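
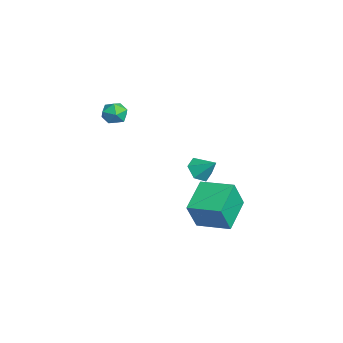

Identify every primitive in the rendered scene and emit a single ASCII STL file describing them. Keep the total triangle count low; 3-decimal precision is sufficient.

solid 
facet normal -0.508 -0.566 -0.649
outer loop
vertex 0.751 2.377 -1.605
vertex 0.287 2.153 -1.046
vertex 0.119 2.771 -1.454
endloop
endfacet
facet normal 0.442 0.835 -0.329
outer loop
vertex 0.751 2.377 -1.605
vertex 0.119 2.771 -1.454
vertex 0.893 2.827 -0.274
endloop
endfacet
facet normal -0.510 -0.566 -0.648
outer loop
vertex 0.119 2.771 -1.454
vertex 0.287 2.153 -1.046
vertex -0.344 2.548 -0.895
endloop
endfacet
facet normal -0.285 0.948 0.142
outer loop
vertex 0.119 2.771 -1.454
vertex -0.344 2.548 -0.895
vertex 0.893 2.827 -0.274
endloop
endfacet
facet normal -0.510 -0.566 -0.648
outer loop
vertex -0.344 2.548 -0.895
vertex 0.287 2.153 -1.046
vertex -0.176 1.929 -0.486
endloop
endfacet
facet normal -0.482 0.388 0.786
outer loop
vertex -0.344 2.548 -0.895
vertex -0.176 1.929 -0.486
vertex 0.893 2.827 -0.274
endloop
endfacet
facet normal -0.509 -0.567 -0.648
outer loop
vertex -0.176 1.929 -0.486
vertex 0.287 2.153 -1.046
vertex 0.456 1.534 -0.637
endloop
endfacet
facet normal 0.050 -0.286 0.957
outer loop
vertex -0.176 1.929 -0.486
vertex 0.456 1.534 -0.637
vertex 0.893 2.827 -0.274
endloop
endfacet
facet normal -0.509 -0.567 -0.648
outer loop
vertex 0.456 1.534 -0.637
vertex 0.287 2.153 -1.046
vertex 0.919 1.758 -1.197
endloop
endfacet
facet normal 0.779 -0.399 0.484
outer loop
vertex 0.456 1.534 -0.637
vertex 0.919 1.758 -1.197
vertex 0.893 2.827 -0.274
endloop
endfacet
facet normal -0.509 -0.566 -0.649
outer loop
vertex 0.919 1.758 -1.197
vertex 0.287 2.153 -1.046
vertex 0.751 2.377 -1.605
endloop
endfacet
facet normal 0.974 0.160 -0.158
outer loop
vertex 0.919 1.758 -1.197
vertex 0.751 2.377 -1.605
vertex 0.893 2.827 -0.274
endloop
endfacet
facet normal -0.104 0.546 0.832
outer loop
vertex -0.027 -1.235 3.24
vertex -0.714 -1.46 3.302
vertex -0.18 -1.837 3.616
endloop
endfacet
facet normal 0.570 0.326 0.754
outer loop
vertex -0.027 -1.235 3.24
vertex -0.18 -1.837 3.616
vertex 0.395 -1.821 3.174
endloop
endfacet
facet normal 0.812 0.570 0.127
outer loop
vertex -0.027 -1.235 3.24
vertex 0.395 -1.821 3.174
vertex 0.216 -1.435 2.587
endloop
endfacet
facet normal 0.285 0.941 -0.182
outer loop
vertex -0.027 -1.235 3.24
vertex 0.216 -1.435 2.587
vertex -0.47 -1.212 2.666
endloop
endfacet
facet normal -0.280 0.926 0.253
outer loop
vertex -0.027 -1.235 3.24
vertex -0.47 -1.212 2.666
vertex -0.714 -1.46 3.302
endloop
endfacet
facet normal 0.569 -0.387 0.726
outer loop
vertex 0.395 -1.821 3.174
vertex -0.18 -1.837 3.616
vertex -0.03 -2.408 3.194
endloop
endfacet
facet normal -0.524 -0.033 0.851
outer loop
vertex -0.18 -1.837 3.616
vertex -0.714 -1.46 3.302
vertex -0.716 -2.185 3.273
endloop
endfacet
facet normal -0.809 0.583 -0.083
outer loop
vertex -0.714 -1.46 3.302
vertex -0.47 -1.212 2.666
vertex -0.895 -1.799 2.686
endloop
endfacet
facet normal 0.107 0.609 -0.786
outer loop
vertex -0.47 -1.212 2.666
vertex 0.216 -1.435 2.587
vertex -0.32 -1.783 2.244
endloop
endfacet
facet normal 0.958 0.009 -0.286
outer loop
vertex 0.216 -1.435 2.587
vertex 0.395 -1.821 3.174
vertex 0.214 -2.16 2.558
endloop
endfacet
facet normal -0.285 -0.941 0.182
outer loop
vertex -0.473 -2.385 2.62
vertex -0.03 -2.408 3.194
vertex -0.716 -2.185 3.273
endloop
endfacet
facet normal -0.812 -0.570 -0.127
outer loop
vertex -0.473 -2.385 2.62
vertex -0.716 -2.185 3.273
vertex -0.895 -1.799 2.686
endloop
endfacet
facet normal -0.570 -0.326 -0.754
outer loop
vertex -0.473 -2.385 2.62
vertex -0.895 -1.799 2.686
vertex -0.32 -1.783 2.244
endloop
endfacet
facet normal 0.104 -0.546 -0.832
outer loop
vertex -0.473 -2.385 2.62
vertex -0.32 -1.783 2.244
vertex 0.214 -2.16 2.558
endloop
endfacet
facet normal 0.280 -0.926 -0.253
outer loop
vertex -0.473 -2.385 2.62
vertex 0.214 -2.16 2.558
vertex -0.03 -2.408 3.194
endloop
endfacet
facet normal -0.107 -0.609 0.786
outer loop
vertex -0.716 -2.185 3.273
vertex -0.03 -2.408 3.194
vertex -0.18 -1.837 3.616
endloop
endfacet
facet normal -0.958 -0.009 0.286
outer loop
vertex -0.895 -1.799 2.686
vertex -0.716 -2.185 3.273
vertex -0.714 -1.46 3.302
endloop
endfacet
facet normal -0.569 0.387 -0.726
outer loop
vertex -0.32 -1.783 2.244
vertex -0.895 -1.799 2.686
vertex -0.47 -1.212 2.666
endloop
endfacet
facet normal 0.524 0.033 -0.851
outer loop
vertex 0.214 -2.16 2.558
vertex -0.32 -1.783 2.244
vertex 0.216 -1.435 2.587
endloop
endfacet
facet normal 0.809 -0.583 0.083
outer loop
vertex -0.03 -2.408 3.194
vertex 0.214 -2.16 2.558
vertex 0.395 -1.821 3.174
endloop
endfacet
facet normal -0.569 -0.811 -0.140
outer loop
vertex 1.763 1.251 -2.685
vertex 0.223 2.202 -1.933
vertex 1.345 1.815 -4.255
endloop
endfacet
facet normal 0.786 -0.485 -0.384
outer loop
vertex 2.357 3.258 -4.007
vertex 1.763 1.251 -2.685
vertex 1.345 1.815 -4.255
endloop
endfacet
facet normal -0.569 -0.811 -0.140
outer loop
vertex 1.345 1.815 -4.255
vertex 0.223 2.202 -1.933
vertex -0.195 2.766 -3.503
endloop
endfacet
facet normal -0.243 0.328 -0.913
outer loop
vertex -0.195 2.766 -3.503
vertex 2.357 3.258 -4.007
vertex 1.345 1.815 -4.255
endloop
endfacet
facet normal 0.243 -0.328 0.913
outer loop
vertex 1.763 1.251 -2.685
vertex 1.235 3.645 -1.685
vertex 0.223 2.202 -1.933
endloop
endfacet
facet normal 0.786 -0.485 -0.384
outer loop
vertex 2.775 2.694 -2.437
vertex 1.763 1.251 -2.685
vertex 2.357 3.258 -4.007
endloop
endfacet
facet normal 0.243 -0.328 0.913
outer loop
vertex 2.775 2.694 -2.437
vertex 1.235 3.645 -1.685
vertex 1.763 1.251 -2.685
endloop
endfacet
facet normal -0.786 0.485 0.384
outer loop
vertex 0.223 2.202 -1.933
vertex 1.235 3.645 -1.685
vertex -0.195 2.766 -3.503
endloop
endfacet
facet normal -0.243 0.328 -0.913
outer loop
vertex 0.817 4.209 -3.255
vertex 2.357 3.258 -4.007
vertex -0.195 2.766 -3.503
endloop
endfacet
facet normal -0.786 0.485 0.384
outer loop
vertex -0.195 2.766 -3.503
vertex 1.235 3.645 -1.685
vertex 0.817 4.209 -3.255
endloop
endfacet
facet normal 0.569 0.811 0.140
outer loop
vertex 0.817 4.209 -3.255
vertex 2.775 2.694 -2.437
vertex 2.357 3.258 -4.007
endloop
endfacet
facet normal 0.569 0.811 0.140
outer loop
vertex 1.235 3.645 -1.685
vertex 2.775 2.694 -2.437
vertex 0.817 4.209 -3.255
endloop
endfacet

endsolid


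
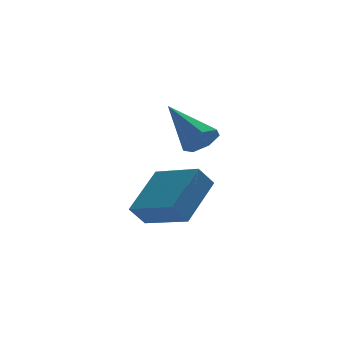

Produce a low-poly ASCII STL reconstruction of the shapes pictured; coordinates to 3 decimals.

solid 
facet normal 0.330 -0.756 -0.566
outer loop
vertex 0.59 1.436 1.803
vertex 0.146 1.639 1.273
vertex 0.826 1.845 1.394
endloop
endfacet
facet normal 0.725 0.231 0.649
outer loop
vertex 0.59 1.436 1.803
vertex 0.826 1.845 1.394
vertex -0.526 3.181 2.427
endloop
endfacet
facet normal 0.330 -0.757 -0.565
outer loop
vertex 0.826 1.845 1.394
vertex 0.146 1.639 1.273
vertex 0.55 2.098 0.894
endloop
endfacet
facet normal 0.695 0.719 -0.020
outer loop
vertex 0.826 1.845 1.394
vertex 0.55 2.098 0.894
vertex -0.526 3.181 2.427
endloop
endfacet
facet normal 0.329 -0.756 -0.566
outer loop
vertex 0.55 2.098 0.894
vertex 0.146 1.639 1.273
vertex -0.03 2.006 0.68
endloop
endfacet
facet normal 0.068 0.837 -0.543
outer loop
vertex 0.55 2.098 0.894
vertex -0.03 2.006 0.68
vertex -0.526 3.181 2.427
endloop
endfacet
facet normal 0.329 -0.756 -0.566
outer loop
vertex -0.03 2.006 0.68
vertex 0.146 1.639 1.273
vertex -0.477 1.637 0.913
endloop
endfacet
facet normal -0.687 0.498 -0.530
outer loop
vertex -0.03 2.006 0.68
vertex -0.477 1.637 0.913
vertex -0.526 3.181 2.427
endloop
endfacet
facet normal 0.330 -0.756 -0.566
outer loop
vertex -0.477 1.637 0.913
vertex 0.146 1.639 1.273
vertex -0.455 1.269 1.417
endloop
endfacet
facet normal -0.999 -0.043 0.012
outer loop
vertex -0.477 1.637 0.913
vertex -0.455 1.269 1.417
vertex -0.526 3.181 2.427
endloop
endfacet
facet normal 0.330 -0.756 -0.565
outer loop
vertex -0.455 1.269 1.417
vertex 0.146 1.639 1.273
vertex 0.02 1.18 1.814
endloop
endfacet
facet normal -0.634 -0.379 0.674
outer loop
vertex -0.455 1.269 1.417
vertex 0.02 1.18 1.814
vertex -0.526 3.181 2.427
endloop
endfacet
facet normal 0.329 -0.757 -0.565
outer loop
vertex 0.02 1.18 1.814
vertex 0.146 1.639 1.273
vertex 0.59 1.436 1.803
endloop
endfacet
facet normal 0.134 -0.257 0.957
outer loop
vertex 0.02 1.18 1.814
vertex 0.59 1.436 1.803
vertex -0.526 3.181 2.427
endloop
endfacet
facet normal -0.611 -0.100 0.785
outer loop
vertex 0.623 3.453 -0.639
vertex -0.4 5.08 -1.228
vertex -0.687 2.204 -1.818
endloop
endfacet
facet normal 0.509 -0.810 0.293
outer loop
vertex -0.1 2.3 -2.572
vertex 0.623 3.453 -0.639
vertex -0.687 2.204 -1.818
endloop
endfacet
facet normal -0.611 -0.100 0.785
outer loop
vertex -0.687 2.204 -1.818
vertex -0.4 5.08 -1.228
vertex -1.71 3.831 -2.407
endloop
endfacet
facet normal -0.606 -0.579 -0.546
outer loop
vertex -1.71 3.831 -2.407
vertex -0.1 2.3 -2.572
vertex -0.687 2.204 -1.818
endloop
endfacet
facet normal 0.606 0.579 0.546
outer loop
vertex 0.623 3.453 -0.639
vertex 0.187 5.176 -1.982
vertex -0.4 5.08 -1.228
endloop
endfacet
facet normal 0.509 -0.810 0.293
outer loop
vertex 1.21 3.549 -1.393
vertex 0.623 3.453 -0.639
vertex -0.1 2.3 -2.572
endloop
endfacet
facet normal 0.606 0.579 0.546
outer loop
vertex 1.21 3.549 -1.393
vertex 0.187 5.176 -1.982
vertex 0.623 3.453 -0.639
endloop
endfacet
facet normal -0.509 0.810 -0.293
outer loop
vertex -0.4 5.08 -1.228
vertex 0.187 5.176 -1.982
vertex -1.71 3.831 -2.407
endloop
endfacet
facet normal -0.606 -0.579 -0.546
outer loop
vertex -1.123 3.927 -3.161
vertex -0.1 2.3 -2.572
vertex -1.71 3.831 -2.407
endloop
endfacet
facet normal -0.509 0.810 -0.293
outer loop
vertex -1.71 3.831 -2.407
vertex 0.187 5.176 -1.982
vertex -1.123 3.927 -3.161
endloop
endfacet
facet normal 0.611 0.100 -0.785
outer loop
vertex -1.123 3.927 -3.161
vertex 1.21 3.549 -1.393
vertex -0.1 2.3 -2.572
endloop
endfacet
facet normal 0.611 0.100 -0.785
outer loop
vertex 0.187 5.176 -1.982
vertex 1.21 3.549 -1.393
vertex -1.123 3.927 -3.161
endloop
endfacet

endsolid


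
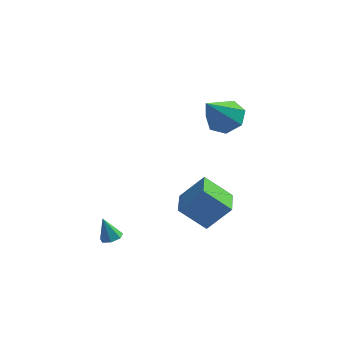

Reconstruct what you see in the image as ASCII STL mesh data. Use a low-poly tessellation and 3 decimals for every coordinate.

solid 
facet normal -0.644 -0.168 -0.746
outer loop
vertex 0.244 -1.263 -0.518
vertex 0.006 0.183 -0.639
vertex 1.463 -1.152 -1.595
endloop
endfacet
facet normal 0.162 -0.983 0.082
outer loop
vertex 2.494 -0.883 -0.401
vertex 0.244 -1.263 -0.518
vertex 1.463 -1.152 -1.595
endloop
endfacet
facet normal -0.644 -0.169 -0.746
outer loop
vertex 1.463 -1.152 -1.595
vertex 0.006 0.183 -0.639
vertex 1.225 0.293 -1.716
endloop
endfacet
facet normal 0.748 0.068 -0.661
outer loop
vertex 1.225 0.293 -1.716
vertex 2.494 -0.883 -0.401
vertex 1.463 -1.152 -1.595
endloop
endfacet
facet normal -0.748 -0.068 0.661
outer loop
vertex 0.244 -1.263 -0.518
vertex 1.037 0.452 0.555
vertex 0.006 0.183 -0.639
endloop
endfacet
facet normal 0.162 -0.983 0.083
outer loop
vertex 1.275 -0.993 0.676
vertex 0.244 -1.263 -0.518
vertex 2.494 -0.883 -0.401
endloop
endfacet
facet normal -0.748 -0.068 0.661
outer loop
vertex 1.275 -0.993 0.676
vertex 1.037 0.452 0.555
vertex 0.244 -1.263 -0.518
endloop
endfacet
facet normal -0.161 0.983 -0.082
outer loop
vertex 0.006 0.183 -0.639
vertex 1.037 0.452 0.555
vertex 1.225 0.293 -1.716
endloop
endfacet
facet normal 0.748 0.068 -0.661
outer loop
vertex 2.256 0.563 -0.522
vertex 2.494 -0.883 -0.401
vertex 1.225 0.293 -1.716
endloop
endfacet
facet normal -0.162 0.983 -0.082
outer loop
vertex 1.225 0.293 -1.716
vertex 1.037 0.452 0.555
vertex 2.256 0.563 -0.522
endloop
endfacet
facet normal 0.644 0.168 0.746
outer loop
vertex 2.256 0.563 -0.522
vertex 1.275 -0.993 0.676
vertex 2.494 -0.883 -0.401
endloop
endfacet
facet normal 0.644 0.169 0.746
outer loop
vertex 1.037 0.452 0.555
vertex 1.275 -0.993 0.676
vertex 2.256 0.563 -0.522
endloop
endfacet
facet normal 0.335 -0.060 -0.940
outer loop
vertex -1.744 -3.373 -1.073
vertex -2.178 -3.165 -1.241
vertex -1.746 -2.931 -1.102
endloop
endfacet
facet normal 0.751 0.047 0.658
outer loop
vertex -1.744 -3.373 -1.073
vertex -1.746 -2.931 -1.102
vertex -2.562 -3.095 -0.159
endloop
endfacet
facet normal 0.335 -0.060 -0.940
outer loop
vertex -1.746 -2.931 -1.102
vertex -2.178 -3.165 -1.241
vertex -2.074 -2.666 -1.236
endloop
endfacet
facet normal 0.416 0.764 0.493
outer loop
vertex -1.746 -2.931 -1.102
vertex -2.074 -2.666 -1.236
vertex -2.562 -3.095 -0.159
endloop
endfacet
facet normal 0.334 -0.060 -0.941
outer loop
vertex -2.074 -2.666 -1.236
vertex -2.178 -3.165 -1.241
vertex -2.48 -2.776 -1.373
endloop
endfacet
facet normal -0.324 0.920 0.220
outer loop
vertex -2.074 -2.666 -1.236
vertex -2.48 -2.776 -1.373
vertex -2.562 -3.095 -0.159
endloop
endfacet
facet normal 0.334 -0.060 -0.941
outer loop
vertex -2.48 -2.776 -1.373
vertex -2.178 -3.165 -1.241
vertex -2.659 -3.179 -1.411
endloop
endfacet
facet normal -0.915 0.402 0.044
outer loop
vertex -2.48 -2.776 -1.373
vertex -2.659 -3.179 -1.411
vertex -2.562 -3.095 -0.159
endloop
endfacet
facet normal 0.334 -0.061 -0.940
outer loop
vertex -2.659 -3.179 -1.411
vertex -2.178 -3.165 -1.241
vertex -2.475 -3.571 -1.32
endloop
endfacet
facet normal -0.909 -0.404 0.098
outer loop
vertex -2.659 -3.179 -1.411
vertex -2.475 -3.571 -1.32
vertex -2.562 -3.095 -0.159
endloop
endfacet
facet normal 0.334 -0.061 -0.941
outer loop
vertex -2.475 -3.571 -1.32
vertex -2.178 -3.165 -1.241
vertex -2.068 -3.658 -1.17
endloop
endfacet
facet normal -0.315 -0.886 0.340
outer loop
vertex -2.475 -3.571 -1.32
vertex -2.068 -3.658 -1.17
vertex -2.562 -3.095 -0.159
endloop
endfacet
facet normal 0.335 -0.061 -0.940
outer loop
vertex -2.068 -3.658 -1.17
vertex -2.178 -3.165 -1.241
vertex -1.744 -3.373 -1.073
endloop
endfacet
facet normal 0.426 -0.686 0.590
outer loop
vertex -2.068 -3.658 -1.17
vertex -1.744 -3.373 -1.073
vertex -2.562 -3.095 -0.159
endloop
endfacet
facet normal 0.304 0.601 -0.739
outer loop
vertex 2.316 2.24 2.889
vertex 1.509 2.752 2.974
vertex 2.348 2.879 3.422
endloop
endfacet
facet normal 0.765 -0.435 0.475
outer loop
vertex 2.316 2.24 2.889
vertex 2.348 2.879 3.422
vertex 0.871 1.488 4.526
endloop
endfacet
facet normal 0.303 0.602 -0.739
outer loop
vertex 2.348 2.879 3.422
vertex 1.509 2.752 2.974
vertex 1.748 3.422 3.618
endloop
endfacet
facet normal 0.461 0.197 0.865
outer loop
vertex 2.348 2.879 3.422
vertex 1.748 3.422 3.618
vertex 0.871 1.488 4.526
endloop
endfacet
facet normal 0.303 0.602 -0.739
outer loop
vertex 1.748 3.422 3.618
vertex 1.509 2.752 2.974
vertex 0.967 3.461 3.329
endloop
endfacet
facet normal -0.276 0.508 0.816
outer loop
vertex 1.748 3.422 3.618
vertex 0.967 3.461 3.329
vertex 0.871 1.488 4.526
endloop
endfacet
facet normal 0.302 0.601 -0.739
outer loop
vertex 0.967 3.461 3.329
vertex 1.509 2.752 2.974
vertex 0.594 2.965 2.773
endloop
endfacet
facet normal -0.893 0.264 0.364
outer loop
vertex 0.967 3.461 3.329
vertex 0.594 2.965 2.773
vertex 0.871 1.488 4.526
endloop
endfacet
facet normal 0.302 0.602 -0.739
outer loop
vertex 0.594 2.965 2.773
vertex 1.509 2.752 2.974
vertex 0.91 2.309 2.368
endloop
endfacet
facet normal -0.924 -0.352 -0.151
outer loop
vertex 0.594 2.965 2.773
vertex 0.91 2.309 2.368
vertex 0.871 1.488 4.526
endloop
endfacet
facet normal 0.304 0.601 -0.739
outer loop
vertex 0.91 2.309 2.368
vertex 1.509 2.752 2.974
vertex 1.676 1.986 2.42
endloop
endfacet
facet normal -0.346 -0.875 -0.339
outer loop
vertex 0.91 2.309 2.368
vertex 1.676 1.986 2.42
vertex 0.871 1.488 4.526
endloop
endfacet
facet normal 0.303 0.601 -0.739
outer loop
vertex 1.676 1.986 2.42
vertex 1.509 2.752 2.974
vertex 2.316 2.24 2.889
endloop
endfacet
facet normal 0.406 -0.912 -0.060
outer loop
vertex 1.676 1.986 2.42
vertex 2.316 2.24 2.889
vertex 0.871 1.488 4.526
endloop
endfacet

endsolid


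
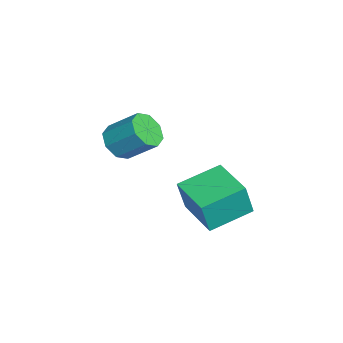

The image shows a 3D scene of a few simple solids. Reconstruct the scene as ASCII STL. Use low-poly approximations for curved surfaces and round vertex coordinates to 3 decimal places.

solid 
facet normal -0.893 -0.448 0.051
outer loop
vertex 0.474 0.872 1.446
vertex -0.439 2.756 2.014
vertex 0.195 1.238 -0.221
endloop
endfacet
facet normal 0.421 -0.869 -0.261
outer loop
vertex 2.159 2.224 -0.334
vertex 0.474 0.872 1.446
vertex 0.195 1.238 -0.221
endloop
endfacet
facet normal -0.893 -0.448 0.051
outer loop
vertex 0.195 1.238 -0.221
vertex -0.439 2.756 2.014
vertex -0.718 3.123 0.346
endloop
endfacet
facet normal -0.162 0.212 -0.964
outer loop
vertex -0.718 3.123 0.346
vertex 2.159 2.224 -0.334
vertex 0.195 1.238 -0.221
endloop
endfacet
facet normal 0.162 -0.212 0.964
outer loop
vertex 0.474 0.872 1.446
vertex 1.525 3.742 1.901
vertex -0.439 2.756 2.014
endloop
endfacet
facet normal 0.421 -0.869 -0.262
outer loop
vertex 2.438 1.857 1.334
vertex 0.474 0.872 1.446
vertex 2.159 2.224 -0.334
endloop
endfacet
facet normal 0.161 -0.212 0.964
outer loop
vertex 2.438 1.857 1.334
vertex 1.525 3.742 1.901
vertex 0.474 0.872 1.446
endloop
endfacet
facet normal -0.421 0.869 0.262
outer loop
vertex -0.439 2.756 2.014
vertex 1.525 3.742 1.901
vertex -0.718 3.123 0.346
endloop
endfacet
facet normal -0.161 0.212 -0.964
outer loop
vertex 1.246 4.108 0.234
vertex 2.159 2.224 -0.334
vertex -0.718 3.123 0.346
endloop
endfacet
facet normal -0.421 0.869 0.261
outer loop
vertex -0.718 3.123 0.346
vertex 1.525 3.742 1.901
vertex 1.246 4.108 0.234
endloop
endfacet
facet normal 0.893 0.448 -0.051
outer loop
vertex 1.246 4.108 0.234
vertex 2.438 1.857 1.334
vertex 2.159 2.224 -0.334
endloop
endfacet
facet normal 0.893 0.448 -0.051
outer loop
vertex 1.525 3.742 1.901
vertex 2.438 1.857 1.334
vertex 1.246 4.108 0.234
endloop
endfacet
facet normal -0.273 -0.721 -0.637
outer loop
vertex -3.078 -2.221 1.43
vertex -3.881 -1.674 1.155
vertex -2.927 -1.752 0.834
endloop
endfacet
facet normal 0.942 -0.335 -0.025
outer loop
vertex -3.078 -2.221 1.43
vertex -2.927 -1.752 0.834
vertex -2.575 -0.892 2.6
endloop
endfacet
facet normal 0.942 -0.335 -0.025
outer loop
vertex -2.575 -0.892 2.6
vertex -2.927 -1.752 0.834
vertex -2.424 -0.424 2.004
endloop
endfacet
facet normal 0.273 0.722 0.636
outer loop
vertex -2.575 -0.892 2.6
vertex -2.424 -0.424 2.004
vertex -3.379 -0.346 2.325
endloop
endfacet
facet normal -0.273 -0.722 -0.636
outer loop
vertex -2.927 -1.752 0.834
vertex -3.881 -1.674 1.155
vertex -3.335 -1.238 0.426
endloop
endfacet
facet normal 0.804 0.191 -0.563
outer loop
vertex -2.927 -1.752 0.834
vertex -3.335 -1.238 0.426
vertex -2.424 -0.424 2.004
endloop
endfacet
facet normal 0.804 0.192 -0.563
outer loop
vertex -2.424 -0.424 2.004
vertex -3.335 -1.238 0.426
vertex -2.833 0.09 1.595
endloop
endfacet
facet normal 0.273 0.722 0.635
outer loop
vertex -2.424 -0.424 2.004
vertex -2.833 0.09 1.595
vertex -3.379 -0.346 2.325
endloop
endfacet
facet normal -0.272 -0.722 -0.636
outer loop
vertex -3.335 -1.238 0.426
vertex -3.881 -1.674 1.155
vertex -4.063 -0.98 0.445
endloop
endfacet
facet normal 0.195 0.606 -0.772
outer loop
vertex -3.335 -1.238 0.426
vertex -4.063 -0.98 0.445
vertex -2.833 0.09 1.595
endloop
endfacet
facet normal 0.195 0.605 -0.772
outer loop
vertex -2.833 0.09 1.595
vertex -4.063 -0.98 0.445
vertex -3.561 0.349 1.614
endloop
endfacet
facet normal 0.273 0.722 0.636
outer loop
vertex -2.833 0.09 1.595
vertex -3.561 0.349 1.614
vertex -3.379 -0.346 2.325
endloop
endfacet
facet normal -0.273 -0.722 -0.636
outer loop
vertex -4.063 -0.98 0.445
vertex -3.881 -1.674 1.155
vertex -4.685 -1.128 0.88
endloop
endfacet
facet normal -0.528 0.665 -0.529
outer loop
vertex -4.063 -0.98 0.445
vertex -4.685 -1.128 0.88
vertex -3.561 0.349 1.614
endloop
endfacet
facet normal -0.529 0.665 -0.528
outer loop
vertex -3.561 0.349 1.614
vertex -4.685 -1.128 0.88
vertex -4.182 0.201 2.05
endloop
endfacet
facet normal 0.274 0.722 0.635
outer loop
vertex -3.561 0.349 1.614
vertex -4.182 0.201 2.05
vertex -3.379 -0.346 2.325
endloop
endfacet
facet normal -0.273 -0.722 -0.636
outer loop
vertex -4.685 -1.128 0.88
vertex -3.881 -1.674 1.155
vertex -4.836 -1.596 1.476
endloop
endfacet
facet normal -0.942 0.335 0.024
outer loop
vertex -4.685 -1.128 0.88
vertex -4.836 -1.596 1.476
vertex -4.182 0.201 2.05
endloop
endfacet
facet normal -0.942 0.335 0.025
outer loop
vertex -4.182 0.201 2.05
vertex -4.836 -1.596 1.476
vertex -4.333 -0.268 2.646
endloop
endfacet
facet normal 0.273 0.721 0.637
outer loop
vertex -4.182 0.201 2.05
vertex -4.333 -0.268 2.646
vertex -3.379 -0.346 2.325
endloop
endfacet
facet normal -0.273 -0.722 -0.635
outer loop
vertex -4.836 -1.596 1.476
vertex -3.881 -1.674 1.155
vertex -4.427 -2.11 1.885
endloop
endfacet
facet normal -0.804 -0.192 0.563
outer loop
vertex -4.836 -1.596 1.476
vertex -4.427 -2.11 1.885
vertex -4.333 -0.268 2.646
endloop
endfacet
facet normal -0.804 -0.191 0.563
outer loop
vertex -4.333 -0.268 2.646
vertex -4.427 -2.11 1.885
vertex -3.925 -0.782 3.054
endloop
endfacet
facet normal 0.273 0.722 0.636
outer loop
vertex -4.333 -0.268 2.646
vertex -3.925 -0.782 3.054
vertex -3.379 -0.346 2.325
endloop
endfacet
facet normal -0.273 -0.722 -0.636
outer loop
vertex -4.427 -2.11 1.885
vertex -3.881 -1.674 1.155
vertex -3.699 -2.369 1.866
endloop
endfacet
facet normal -0.195 -0.605 0.772
outer loop
vertex -4.427 -2.11 1.885
vertex -3.699 -2.369 1.866
vertex -3.925 -0.782 3.054
endloop
endfacet
facet normal -0.194 -0.605 0.772
outer loop
vertex -3.925 -0.782 3.054
vertex -3.699 -2.369 1.866
vertex -3.197 -1.04 3.035
endloop
endfacet
facet normal 0.272 0.722 0.636
outer loop
vertex -3.925 -0.782 3.054
vertex -3.197 -1.04 3.035
vertex -3.379 -0.346 2.325
endloop
endfacet
facet normal -0.274 -0.722 -0.635
outer loop
vertex -3.699 -2.369 1.866
vertex -3.881 -1.674 1.155
vertex -3.078 -2.221 1.43
endloop
endfacet
facet normal 0.529 -0.664 0.528
outer loop
vertex -3.699 -2.369 1.866
vertex -3.078 -2.221 1.43
vertex -3.197 -1.04 3.035
endloop
endfacet
facet normal 0.528 -0.665 0.528
outer loop
vertex -3.197 -1.04 3.035
vertex -3.078 -2.221 1.43
vertex -2.575 -0.892 2.6
endloop
endfacet
facet normal 0.273 0.722 0.636
outer loop
vertex -3.197 -1.04 3.035
vertex -2.575 -0.892 2.6
vertex -3.379 -0.346 2.325
endloop
endfacet

endsolid


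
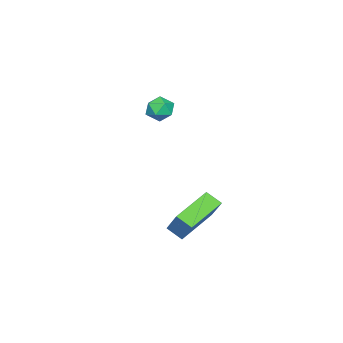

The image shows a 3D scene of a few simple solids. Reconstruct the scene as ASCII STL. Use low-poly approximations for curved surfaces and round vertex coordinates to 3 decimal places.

solid 
facet normal -0.254 0.441 0.861
outer loop
vertex -3.176 -1.744 -0.039
vertex -2.974 -2.416 0.365
vertex -2.42 -1.841 0.234
endloop
endfacet
facet normal -0.022 0.921 0.388
outer loop
vertex -3.176 -1.744 -0.039
vertex -2.42 -1.841 0.234
vertex -2.547 -1.533 -0.504
endloop
endfacet
facet normal -0.437 0.879 -0.192
outer loop
vertex -3.176 -1.744 -0.039
vertex -2.547 -1.533 -0.504
vertex -3.18 -1.919 -0.83
endloop
endfacet
facet normal -0.926 0.370 -0.077
outer loop
vertex -3.176 -1.744 -0.039
vertex -3.18 -1.919 -0.83
vertex -3.443 -2.465 -0.293
endloop
endfacet
facet normal -0.814 0.100 0.573
outer loop
vertex -3.176 -1.744 -0.039
vertex -3.443 -2.465 -0.293
vertex -2.974 -2.416 0.365
endloop
endfacet
facet normal 0.641 0.741 0.199
outer loop
vertex -2.547 -1.533 -0.504
vertex -2.42 -1.841 0.234
vertex -1.957 -2.075 -0.387
endloop
endfacet
facet normal 0.265 -0.036 0.964
outer loop
vertex -2.42 -1.841 0.234
vertex -2.974 -2.416 0.365
vertex -2.22 -2.621 0.15
endloop
endfacet
facet normal -0.638 -0.587 0.498
outer loop
vertex -2.974 -2.416 0.365
vertex -3.443 -2.465 -0.293
vertex -2.853 -3.007 -0.176
endloop
endfacet
facet normal -0.819 -0.150 -0.554
outer loop
vertex -3.443 -2.465 -0.293
vertex -3.18 -1.919 -0.83
vertex -2.98 -2.699 -0.914
endloop
endfacet
facet normal -0.028 0.672 -0.740
outer loop
vertex -3.18 -1.919 -0.83
vertex -2.547 -1.533 -0.504
vertex -2.426 -2.124 -1.045
endloop
endfacet
facet normal 0.926 -0.370 0.077
outer loop
vertex -2.224 -2.796 -0.641
vertex -1.957 -2.075 -0.387
vertex -2.22 -2.621 0.15
endloop
endfacet
facet normal 0.437 -0.879 0.192
outer loop
vertex -2.224 -2.796 -0.641
vertex -2.22 -2.621 0.15
vertex -2.853 -3.007 -0.176
endloop
endfacet
facet normal 0.022 -0.921 -0.388
outer loop
vertex -2.224 -2.796 -0.641
vertex -2.853 -3.007 -0.176
vertex -2.98 -2.699 -0.914
endloop
endfacet
facet normal 0.254 -0.441 -0.861
outer loop
vertex -2.224 -2.796 -0.641
vertex -2.98 -2.699 -0.914
vertex -2.426 -2.124 -1.045
endloop
endfacet
facet normal 0.814 -0.100 -0.573
outer loop
vertex -2.224 -2.796 -0.641
vertex -2.426 -2.124 -1.045
vertex -1.957 -2.075 -0.387
endloop
endfacet
facet normal 0.819 0.150 0.554
outer loop
vertex -2.22 -2.621 0.15
vertex -1.957 -2.075 -0.387
vertex -2.42 -1.841 0.234
endloop
endfacet
facet normal 0.028 -0.672 0.740
outer loop
vertex -2.853 -3.007 -0.176
vertex -2.22 -2.621 0.15
vertex -2.974 -2.416 0.365
endloop
endfacet
facet normal -0.641 -0.741 -0.199
outer loop
vertex -2.98 -2.699 -0.914
vertex -2.853 -3.007 -0.176
vertex -3.443 -2.465 -0.293
endloop
endfacet
facet normal -0.265 0.036 -0.964
outer loop
vertex -2.426 -2.124 -1.045
vertex -2.98 -2.699 -0.914
vertex -3.18 -1.919 -0.83
endloop
endfacet
facet normal 0.638 0.587 -0.498
outer loop
vertex -1.957 -2.075 -0.387
vertex -2.426 -2.124 -1.045
vertex -2.547 -1.533 -0.504
endloop
endfacet
facet normal -0.367 -0.497 -0.786
outer loop
vertex 1.711 2.133 -3.578
vertex 1.708 2.919 -4.074
vertex 3.739 1.71 -4.258
endloop
endfacet
facet normal 0.003 -0.845 0.534
outer loop
vertex 4.352 2.541 -2.946
vertex 1.711 2.133 -3.578
vertex 3.739 1.71 -4.258
endloop
endfacet
facet normal -0.368 -0.498 -0.785
outer loop
vertex 3.739 1.71 -4.258
vertex 1.708 2.919 -4.074
vertex 3.736 2.496 -4.755
endloop
endfacet
facet normal 0.930 -0.194 -0.312
outer loop
vertex 3.736 2.496 -4.755
vertex 4.352 2.541 -2.946
vertex 3.739 1.71 -4.258
endloop
endfacet
facet normal -0.930 0.193 0.312
outer loop
vertex 1.711 2.133 -3.578
vertex 2.321 3.75 -2.762
vertex 1.708 2.919 -4.074
endloop
endfacet
facet normal 0.003 -0.846 0.534
outer loop
vertex 2.324 2.964 -2.265
vertex 1.711 2.133 -3.578
vertex 4.352 2.541 -2.946
endloop
endfacet
facet normal -0.930 0.194 0.312
outer loop
vertex 2.324 2.964 -2.265
vertex 2.321 3.75 -2.762
vertex 1.711 2.133 -3.578
endloop
endfacet
facet normal -0.003 0.845 -0.534
outer loop
vertex 1.708 2.919 -4.074
vertex 2.321 3.75 -2.762
vertex 3.736 2.496 -4.755
endloop
endfacet
facet normal 0.930 -0.193 -0.312
outer loop
vertex 4.349 3.327 -3.442
vertex 4.352 2.541 -2.946
vertex 3.736 2.496 -4.755
endloop
endfacet
facet normal -0.003 0.846 -0.534
outer loop
vertex 3.736 2.496 -4.755
vertex 2.321 3.75 -2.762
vertex 4.349 3.327 -3.442
endloop
endfacet
facet normal 0.368 0.497 0.786
outer loop
vertex 4.349 3.327 -3.442
vertex 2.324 2.964 -2.265
vertex 4.352 2.541 -2.946
endloop
endfacet
facet normal 0.367 0.498 0.786
outer loop
vertex 2.321 3.75 -2.762
vertex 2.324 2.964 -2.265
vertex 4.349 3.327 -3.442
endloop
endfacet

endsolid


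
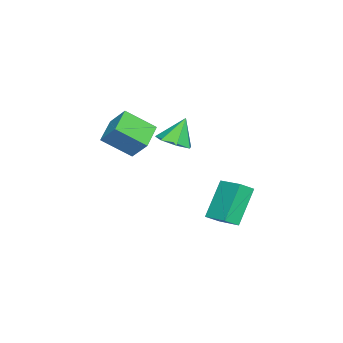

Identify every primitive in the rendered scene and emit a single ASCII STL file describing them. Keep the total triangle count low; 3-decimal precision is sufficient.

solid 
facet normal -0.942 -0.049 0.331
outer loop
vertex 1.864 -2.602 1.524
vertex 2.158 -1.789 2.481
vertex 1.453 -1.3 0.545
endloop
endfacet
facet normal -0.228 -0.630 -0.742
outer loop
vertex 2.782 -1.231 0.079
vertex 1.864 -2.602 1.524
vertex 1.453 -1.3 0.545
endloop
endfacet
facet normal -0.942 -0.049 0.331
outer loop
vertex 1.453 -1.3 0.545
vertex 2.158 -1.789 2.481
vertex 1.747 -0.487 1.502
endloop
endfacet
facet normal -0.245 0.775 -0.583
outer loop
vertex 1.747 -0.487 1.502
vertex 2.782 -1.231 0.079
vertex 1.453 -1.3 0.545
endloop
endfacet
facet normal 0.245 -0.775 0.583
outer loop
vertex 1.864 -2.602 1.524
vertex 3.487 -1.72 2.015
vertex 2.158 -1.789 2.481
endloop
endfacet
facet normal -0.228 -0.630 -0.742
outer loop
vertex 3.193 -2.533 1.058
vertex 1.864 -2.602 1.524
vertex 2.782 -1.231 0.079
endloop
endfacet
facet normal 0.245 -0.775 0.583
outer loop
vertex 3.193 -2.533 1.058
vertex 3.487 -1.72 2.015
vertex 1.864 -2.602 1.524
endloop
endfacet
facet normal 0.228 0.630 0.742
outer loop
vertex 2.158 -1.789 2.481
vertex 3.487 -1.72 2.015
vertex 1.747 -0.487 1.502
endloop
endfacet
facet normal -0.245 0.775 -0.583
outer loop
vertex 3.076 -0.418 1.036
vertex 2.782 -1.231 0.079
vertex 1.747 -0.487 1.502
endloop
endfacet
facet normal 0.228 0.630 0.742
outer loop
vertex 1.747 -0.487 1.502
vertex 3.487 -1.72 2.015
vertex 3.076 -0.418 1.036
endloop
endfacet
facet normal 0.942 0.049 -0.331
outer loop
vertex 3.076 -0.418 1.036
vertex 3.193 -2.533 1.058
vertex 2.782 -1.231 0.079
endloop
endfacet
facet normal 0.942 0.049 -0.331
outer loop
vertex 3.487 -1.72 2.015
vertex 3.193 -2.533 1.058
vertex 3.076 -0.418 1.036
endloop
endfacet
facet normal -0.620 0.122 0.775
outer loop
vertex 0.207 1.926 -2.209
vertex 0.886 3.058 -1.843
vertex -0.316 2.399 -2.702
endloop
endfacet
facet normal -0.496 -0.826 -0.267
outer loop
vertex 0.994 2.142 -4.337
vertex 0.207 1.926 -2.209
vertex -0.316 2.399 -2.702
endloop
endfacet
facet normal -0.621 0.122 0.775
outer loop
vertex -0.316 2.399 -2.702
vertex 0.886 3.058 -1.843
vertex 0.364 3.531 -2.336
endloop
endfacet
facet normal -0.607 0.550 -0.573
outer loop
vertex 0.364 3.531 -2.336
vertex 0.994 2.142 -4.337
vertex -0.316 2.399 -2.702
endloop
endfacet
facet normal 0.608 -0.550 0.573
outer loop
vertex 0.207 1.926 -2.209
vertex 2.196 2.801 -3.478
vertex 0.886 3.058 -1.843
endloop
endfacet
facet normal -0.496 -0.826 -0.267
outer loop
vertex 1.516 1.669 -3.844
vertex 0.207 1.926 -2.209
vertex 0.994 2.142 -4.337
endloop
endfacet
facet normal 0.608 -0.550 0.573
outer loop
vertex 1.516 1.669 -3.844
vertex 2.196 2.801 -3.478
vertex 0.207 1.926 -2.209
endloop
endfacet
facet normal 0.496 0.826 0.268
outer loop
vertex 0.886 3.058 -1.843
vertex 2.196 2.801 -3.478
vertex 0.364 3.531 -2.336
endloop
endfacet
facet normal -0.608 0.550 -0.573
outer loop
vertex 1.673 3.274 -3.971
vertex 0.994 2.142 -4.337
vertex 0.364 3.531 -2.336
endloop
endfacet
facet normal 0.496 0.826 0.267
outer loop
vertex 0.364 3.531 -2.336
vertex 2.196 2.801 -3.478
vertex 1.673 3.274 -3.971
endloop
endfacet
facet normal 0.621 -0.122 -0.774
outer loop
vertex 1.673 3.274 -3.971
vertex 1.516 1.669 -3.844
vertex 0.994 2.142 -4.337
endloop
endfacet
facet normal 0.620 -0.122 -0.775
outer loop
vertex 2.196 2.801 -3.478
vertex 1.516 1.669 -3.844
vertex 1.673 3.274 -3.971
endloop
endfacet
facet normal 0.415 -0.240 -0.877
outer loop
vertex 4.162 1.292 1.928
vertex 3.45 0.912 1.695
vertex 3.677 1.713 1.583
endloop
endfacet
facet normal 0.349 0.801 0.487
outer loop
vertex 4.162 1.292 1.928
vertex 3.677 1.713 1.583
vertex 2.87 1.248 2.925
endloop
endfacet
facet normal 0.413 -0.240 -0.878
outer loop
vertex 3.677 1.713 1.583
vertex 3.45 0.912 1.695
vertex 3.021 1.531 1.324
endloop
endfacet
facet normal -0.314 0.939 0.136
outer loop
vertex 3.677 1.713 1.583
vertex 3.021 1.531 1.324
vertex 2.87 1.248 2.925
endloop
endfacet
facet normal 0.414 -0.240 -0.878
outer loop
vertex 3.021 1.531 1.324
vertex 3.45 0.912 1.695
vertex 2.688 0.883 1.344
endloop
endfacet
facet normal -0.889 0.457 -0.003
outer loop
vertex 3.021 1.531 1.324
vertex 2.688 0.883 1.344
vertex 2.87 1.248 2.925
endloop
endfacet
facet normal 0.414 -0.241 -0.878
outer loop
vertex 2.688 0.883 1.344
vertex 3.45 0.912 1.695
vertex 2.929 0.257 1.629
endloop
endfacet
facet normal -0.943 -0.284 0.174
outer loop
vertex 2.688 0.883 1.344
vertex 2.929 0.257 1.629
vertex 2.87 1.248 2.925
endloop
endfacet
facet normal 0.414 -0.241 -0.878
outer loop
vertex 2.929 0.257 1.629
vertex 3.45 0.912 1.695
vertex 3.562 0.124 1.964
endloop
endfacet
facet normal -0.435 -0.725 0.534
outer loop
vertex 2.929 0.257 1.629
vertex 3.562 0.124 1.964
vertex 2.87 1.248 2.925
endloop
endfacet
facet normal 0.415 -0.241 -0.878
outer loop
vertex 3.562 0.124 1.964
vertex 3.45 0.912 1.695
vertex 4.111 0.585 2.097
endloop
endfacet
facet normal 0.253 -0.534 0.807
outer loop
vertex 3.562 0.124 1.964
vertex 4.111 0.585 2.097
vertex 2.87 1.248 2.925
endloop
endfacet
facet normal 0.415 -0.240 -0.878
outer loop
vertex 4.111 0.585 2.097
vertex 3.45 0.912 1.695
vertex 4.162 1.292 1.928
endloop
endfacet
facet normal 0.601 0.144 0.786
outer loop
vertex 4.111 0.585 2.097
vertex 4.162 1.292 1.928
vertex 2.87 1.248 2.925
endloop
endfacet

endsolid


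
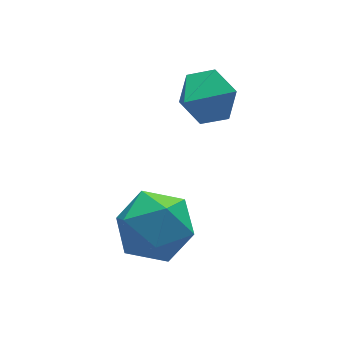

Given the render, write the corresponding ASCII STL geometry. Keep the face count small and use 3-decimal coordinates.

solid 
facet normal -0.434 -0.469 0.769
outer loop
vertex -1.26 1.728 -2.879
vertex -0.854 0.746 -3.249
vertex -0.253 1.368 -2.53
endloop
endfacet
facet normal -0.257 0.199 0.946
outer loop
vertex -1.26 1.728 -2.879
vertex -0.253 1.368 -2.53
vertex -0.402 2.451 -2.798
endloop
endfacet
facet normal -0.587 0.641 0.494
outer loop
vertex -1.26 1.728 -2.879
vertex -0.402 2.451 -2.798
vertex -1.095 2.498 -3.683
endloop
endfacet
facet normal -0.968 0.247 0.038
outer loop
vertex -1.26 1.728 -2.879
vertex -1.095 2.498 -3.683
vertex -1.375 1.444 -3.962
endloop
endfacet
facet normal -0.874 -0.440 0.208
outer loop
vertex -1.26 1.728 -2.879
vertex -1.375 1.444 -3.962
vertex -0.854 0.746 -3.249
endloop
endfacet
facet normal 0.447 0.272 0.852
outer loop
vertex -0.402 2.451 -2.798
vertex -0.253 1.368 -2.53
vertex 0.535 1.916 -3.118
endloop
endfacet
facet normal 0.160 -0.809 0.566
outer loop
vertex -0.253 1.368 -2.53
vertex -0.854 0.746 -3.249
vertex 0.255 0.862 -3.397
endloop
endfacet
facet normal -0.551 -0.761 -0.342
outer loop
vertex -0.854 0.746 -3.249
vertex -1.375 1.444 -3.962
vertex -0.438 0.909 -4.282
endloop
endfacet
facet normal -0.704 0.351 -0.617
outer loop
vertex -1.375 1.444 -3.962
vertex -1.095 2.498 -3.683
vertex -0.587 1.992 -4.55
endloop
endfacet
facet normal -0.087 0.989 0.121
outer loop
vertex -1.095 2.498 -3.683
vertex -0.402 2.451 -2.798
vertex 0.014 2.614 -3.831
endloop
endfacet
facet normal 0.968 -0.247 -0.038
outer loop
vertex 0.42 1.632 -4.201
vertex 0.535 1.916 -3.118
vertex 0.255 0.862 -3.397
endloop
endfacet
facet normal 0.587 -0.641 -0.494
outer loop
vertex 0.42 1.632 -4.201
vertex 0.255 0.862 -3.397
vertex -0.438 0.909 -4.282
endloop
endfacet
facet normal 0.257 -0.199 -0.946
outer loop
vertex 0.42 1.632 -4.201
vertex -0.438 0.909 -4.282
vertex -0.587 1.992 -4.55
endloop
endfacet
facet normal 0.434 0.469 -0.769
outer loop
vertex 0.42 1.632 -4.201
vertex -0.587 1.992 -4.55
vertex 0.014 2.614 -3.831
endloop
endfacet
facet normal 0.874 0.440 -0.208
outer loop
vertex 0.42 1.632 -4.201
vertex 0.014 2.614 -3.831
vertex 0.535 1.916 -3.118
endloop
endfacet
facet normal 0.704 -0.351 0.617
outer loop
vertex 0.255 0.862 -3.397
vertex 0.535 1.916 -3.118
vertex -0.253 1.368 -2.53
endloop
endfacet
facet normal 0.087 -0.989 -0.121
outer loop
vertex -0.438 0.909 -4.282
vertex 0.255 0.862 -3.397
vertex -0.854 0.746 -3.249
endloop
endfacet
facet normal -0.447 -0.272 -0.852
outer loop
vertex -0.587 1.992 -4.55
vertex -0.438 0.909 -4.282
vertex -1.375 1.444 -3.962
endloop
endfacet
facet normal -0.160 0.809 -0.566
outer loop
vertex 0.014 2.614 -3.831
vertex -0.587 1.992 -4.55
vertex -1.095 2.498 -3.683
endloop
endfacet
facet normal 0.551 0.761 0.342
outer loop
vertex 0.535 1.916 -3.118
vertex 0.014 2.614 -3.831
vertex -0.402 2.451 -2.798
endloop
endfacet
facet normal 0.763 0.393 -0.513
outer loop
vertex 2.665 4.363 -0.861
vertex 2.305 4.08 -1.613
vertex 2.104 4.878 -1.301
endloop
endfacet
facet normal -0.317 0.393 0.863
outer loop
vertex 2.665 4.363 -0.861
vertex 2.104 4.878 -1.301
vertex 1.375 3.6 -0.987
endloop
endfacet
facet normal 0.763 0.393 -0.513
outer loop
vertex 2.104 4.878 -1.301
vertex 2.305 4.08 -1.613
vertex 1.744 4.595 -2.053
endloop
endfacet
facet normal -0.829 0.522 0.200
outer loop
vertex 2.104 4.878 -1.301
vertex 1.744 4.595 -2.053
vertex 1.375 3.6 -0.987
endloop
endfacet
facet normal 0.763 0.394 -0.512
outer loop
vertex 1.744 4.595 -2.053
vertex 2.305 4.08 -1.613
vertex 1.946 3.797 -2.365
endloop
endfacet
facet normal -0.917 -0.079 -0.391
outer loop
vertex 1.744 4.595 -2.053
vertex 1.946 3.797 -2.365
vertex 1.375 3.6 -0.987
endloop
endfacet
facet normal 0.763 0.394 -0.512
outer loop
vertex 1.946 3.797 -2.365
vertex 2.305 4.08 -1.613
vertex 2.507 3.282 -1.925
endloop
endfacet
facet normal -0.492 -0.810 -0.320
outer loop
vertex 1.946 3.797 -2.365
vertex 2.507 3.282 -1.925
vertex 1.375 3.6 -0.987
endloop
endfacet
facet normal 0.763 0.394 -0.513
outer loop
vertex 2.507 3.282 -1.925
vertex 2.305 4.08 -1.613
vertex 2.867 3.565 -1.173
endloop
endfacet
facet normal 0.021 -0.939 0.343
outer loop
vertex 2.507 3.282 -1.925
vertex 2.867 3.565 -1.173
vertex 1.375 3.6 -0.987
endloop
endfacet
facet normal 0.763 0.394 -0.513
outer loop
vertex 2.867 3.565 -1.173
vertex 2.305 4.08 -1.613
vertex 2.665 4.363 -0.861
endloop
endfacet
facet normal 0.109 -0.338 0.935
outer loop
vertex 2.867 3.565 -1.173
vertex 2.665 4.363 -0.861
vertex 1.375 3.6 -0.987
endloop
endfacet

endsolid


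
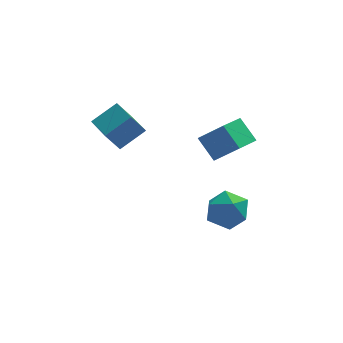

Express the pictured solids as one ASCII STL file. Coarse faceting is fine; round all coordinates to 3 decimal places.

solid 
facet normal -0.624 -0.738 0.258
outer loop
vertex 2.187 -0.035 2.738
vertex 1.025 0.524 1.526
vertex 2.849 -0.966 1.675
endloop
endfacet
facet normal 0.657 -0.315 0.685
outer loop
vertex 3.915 0.296 1.234
vertex 2.187 -0.035 2.738
vertex 2.849 -0.966 1.675
endloop
endfacet
facet normal -0.624 -0.738 0.258
outer loop
vertex 2.849 -0.966 1.675
vertex 1.025 0.524 1.526
vertex 1.686 -0.407 0.463
endloop
endfacet
facet normal 0.424 -0.596 -0.682
outer loop
vertex 1.686 -0.407 0.463
vertex 3.915 0.296 1.234
vertex 2.849 -0.966 1.675
endloop
endfacet
facet normal -0.424 0.596 0.682
outer loop
vertex 2.187 -0.035 2.738
vertex 2.091 1.786 1.085
vertex 1.025 0.524 1.526
endloop
endfacet
facet normal 0.657 -0.316 0.685
outer loop
vertex 3.254 1.227 2.297
vertex 2.187 -0.035 2.738
vertex 3.915 0.296 1.234
endloop
endfacet
facet normal -0.424 0.596 0.682
outer loop
vertex 3.254 1.227 2.297
vertex 2.091 1.786 1.085
vertex 2.187 -0.035 2.738
endloop
endfacet
facet normal -0.657 0.316 -0.685
outer loop
vertex 1.025 0.524 1.526
vertex 2.091 1.786 1.085
vertex 1.686 -0.407 0.463
endloop
endfacet
facet normal 0.424 -0.597 -0.682
outer loop
vertex 2.753 0.855 0.022
vertex 3.915 0.296 1.234
vertex 1.686 -0.407 0.463
endloop
endfacet
facet normal -0.656 0.316 -0.685
outer loop
vertex 1.686 -0.407 0.463
vertex 2.091 1.786 1.085
vertex 2.753 0.855 0.022
endloop
endfacet
facet normal 0.624 0.738 -0.258
outer loop
vertex 2.753 0.855 0.022
vertex 3.254 1.227 2.297
vertex 3.915 0.296 1.234
endloop
endfacet
facet normal 0.624 0.738 -0.258
outer loop
vertex 2.091 1.786 1.085
vertex 3.254 1.227 2.297
vertex 2.753 0.855 0.022
endloop
endfacet
facet normal -0.544 -0.063 0.837
outer loop
vertex -2.355 -0.246 3.976
vertex -2.847 1.539 3.791
vertex -3.677 -0.702 3.082
endloop
endfacet
facet normal 0.263 -0.959 0.100
outer loop
vertex -2.953 -0.619 1.969
vertex -2.355 -0.246 3.976
vertex -3.677 -0.702 3.082
endloop
endfacet
facet normal -0.545 -0.063 0.836
outer loop
vertex -3.677 -0.702 3.082
vertex -2.847 1.539 3.791
vertex -4.168 1.082 2.896
endloop
endfacet
facet normal -0.796 -0.275 -0.539
outer loop
vertex -4.168 1.082 2.896
vertex -2.953 -0.619 1.969
vertex -3.677 -0.702 3.082
endloop
endfacet
facet normal 0.796 0.275 0.539
outer loop
vertex -2.355 -0.246 3.976
vertex -2.123 1.622 2.678
vertex -2.847 1.539 3.791
endloop
endfacet
facet normal 0.264 -0.959 0.099
outer loop
vertex -1.632 -0.162 2.864
vertex -2.355 -0.246 3.976
vertex -2.953 -0.619 1.969
endloop
endfacet
facet normal 0.796 0.275 0.539
outer loop
vertex -1.632 -0.162 2.864
vertex -2.123 1.622 2.678
vertex -2.355 -0.246 3.976
endloop
endfacet
facet normal -0.264 0.959 -0.100
outer loop
vertex -2.847 1.539 3.791
vertex -2.123 1.622 2.678
vertex -4.168 1.082 2.896
endloop
endfacet
facet normal -0.796 -0.275 -0.539
outer loop
vertex -3.445 1.166 1.784
vertex -2.953 -0.619 1.969
vertex -4.168 1.082 2.896
endloop
endfacet
facet normal -0.264 0.959 -0.099
outer loop
vertex -4.168 1.082 2.896
vertex -2.123 1.622 2.678
vertex -3.445 1.166 1.784
endloop
endfacet
facet normal 0.545 0.063 -0.836
outer loop
vertex -3.445 1.166 1.784
vertex -1.632 -0.162 2.864
vertex -2.953 -0.619 1.969
endloop
endfacet
facet normal 0.544 0.063 -0.837
outer loop
vertex -2.123 1.622 2.678
vertex -1.632 -0.162 2.864
vertex -3.445 1.166 1.784
endloop
endfacet
facet normal -0.120 0.907 0.404
outer loop
vertex 1.593 0.31 -3.163
vertex 2.337 -0.021 -2.199
vertex 2.838 0.505 -3.231
endloop
endfacet
facet normal -0.164 0.937 -0.307
outer loop
vertex 1.593 0.31 -3.163
vertex 2.838 0.505 -3.231
vertex 2.213 0.067 -4.235
endloop
endfacet
facet normal -0.692 0.506 -0.515
outer loop
vertex 1.593 0.31 -3.163
vertex 2.213 0.067 -4.235
vertex 1.325 -0.73 -3.825
endloop
endfacet
facet normal -0.976 0.208 0.068
outer loop
vertex 1.593 0.31 -3.163
vertex 1.325 -0.73 -3.825
vertex 1.401 -0.784 -2.566
endloop
endfacet
facet normal -0.622 0.456 0.637
outer loop
vertex 1.593 0.31 -3.163
vertex 1.401 -0.784 -2.566
vertex 2.337 -0.021 -2.199
endloop
endfacet
facet normal 0.447 0.684 -0.577
outer loop
vertex 2.213 0.067 -4.235
vertex 2.838 0.505 -3.231
vertex 3.339 -0.416 -3.934
endloop
endfacet
facet normal 0.518 0.634 0.574
outer loop
vertex 2.838 0.505 -3.231
vertex 2.337 -0.021 -2.199
vertex 3.415 -0.47 -2.675
endloop
endfacet
facet normal -0.295 -0.095 0.951
outer loop
vertex 2.337 -0.021 -2.199
vertex 1.401 -0.784 -2.566
vertex 2.527 -1.267 -2.265
endloop
endfacet
facet normal -0.868 -0.496 0.031
outer loop
vertex 1.401 -0.784 -2.566
vertex 1.325 -0.73 -3.825
vertex 1.902 -1.705 -3.269
endloop
endfacet
facet normal -0.409 -0.014 -0.913
outer loop
vertex 1.325 -0.73 -3.825
vertex 2.213 0.067 -4.235
vertex 2.403 -1.179 -4.301
endloop
endfacet
facet normal 0.976 -0.208 -0.068
outer loop
vertex 3.147 -1.51 -3.337
vertex 3.339 -0.416 -3.934
vertex 3.415 -0.47 -2.675
endloop
endfacet
facet normal 0.692 -0.506 0.515
outer loop
vertex 3.147 -1.51 -3.337
vertex 3.415 -0.47 -2.675
vertex 2.527 -1.267 -2.265
endloop
endfacet
facet normal 0.164 -0.937 0.307
outer loop
vertex 3.147 -1.51 -3.337
vertex 2.527 -1.267 -2.265
vertex 1.902 -1.705 -3.269
endloop
endfacet
facet normal 0.120 -0.907 -0.404
outer loop
vertex 3.147 -1.51 -3.337
vertex 1.902 -1.705 -3.269
vertex 2.403 -1.179 -4.301
endloop
endfacet
facet normal 0.622 -0.456 -0.637
outer loop
vertex 3.147 -1.51 -3.337
vertex 2.403 -1.179 -4.301
vertex 3.339 -0.416 -3.934
endloop
endfacet
facet normal 0.868 0.496 -0.031
outer loop
vertex 3.415 -0.47 -2.675
vertex 3.339 -0.416 -3.934
vertex 2.838 0.505 -3.231
endloop
endfacet
facet normal 0.409 0.014 0.913
outer loop
vertex 2.527 -1.267 -2.265
vertex 3.415 -0.47 -2.675
vertex 2.337 -0.021 -2.199
endloop
endfacet
facet normal -0.447 -0.684 0.577
outer loop
vertex 1.902 -1.705 -3.269
vertex 2.527 -1.267 -2.265
vertex 1.401 -0.784 -2.566
endloop
endfacet
facet normal -0.518 -0.634 -0.574
outer loop
vertex 2.403 -1.179 -4.301
vertex 1.902 -1.705 -3.269
vertex 1.325 -0.73 -3.825
endloop
endfacet
facet normal 0.295 0.095 -0.951
outer loop
vertex 3.339 -0.416 -3.934
vertex 2.403 -1.179 -4.301
vertex 2.213 0.067 -4.235
endloop
endfacet

endsolid


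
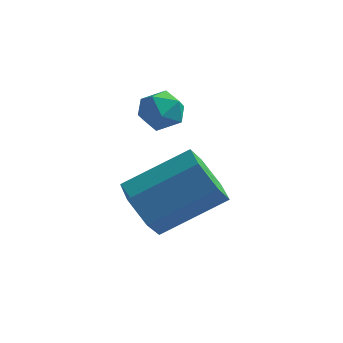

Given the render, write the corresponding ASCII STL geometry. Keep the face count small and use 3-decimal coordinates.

solid 
facet normal 0.190 0.144 0.971
outer loop
vertex 0.201 0.938 2.738
vertex 0.066 0.312 2.857
vertex 0.675 0.492 2.711
endloop
endfacet
facet normal 0.581 0.583 0.568
outer loop
vertex 0.201 0.938 2.738
vertex 0.675 0.492 2.711
vertex 0.644 0.962 2.26
endloop
endfacet
facet normal 0.134 0.976 0.173
outer loop
vertex 0.201 0.938 2.738
vertex 0.644 0.962 2.26
vertex 0.015 1.072 2.128
endloop
endfacet
facet normal -0.532 0.778 0.333
outer loop
vertex 0.201 0.938 2.738
vertex 0.015 1.072 2.128
vertex -0.342 0.67 2.497
endloop
endfacet
facet normal -0.497 0.264 0.826
outer loop
vertex 0.201 0.938 2.738
vertex -0.342 0.67 2.497
vertex 0.066 0.312 2.857
endloop
endfacet
facet normal 0.975 0.184 0.125
outer loop
vertex 0.644 0.962 2.26
vertex 0.675 0.492 2.711
vertex 0.782 0.35 2.083
endloop
endfacet
facet normal 0.342 -0.528 0.778
outer loop
vertex 0.675 0.492 2.711
vertex 0.066 0.312 2.857
vertex 0.425 -0.052 2.452
endloop
endfacet
facet normal -0.771 -0.331 0.544
outer loop
vertex 0.066 0.312 2.857
vertex -0.342 0.67 2.497
vertex -0.204 0.058 2.32
endloop
endfacet
facet normal -0.827 0.501 -0.254
outer loop
vertex -0.342 0.67 2.497
vertex 0.015 1.072 2.128
vertex -0.235 0.528 1.869
endloop
endfacet
facet normal 0.251 0.820 -0.514
outer loop
vertex 0.015 1.072 2.128
vertex 0.644 0.962 2.26
vertex 0.374 0.708 1.723
endloop
endfacet
facet normal 0.532 -0.778 -0.333
outer loop
vertex 0.239 0.082 1.842
vertex 0.782 0.35 2.083
vertex 0.425 -0.052 2.452
endloop
endfacet
facet normal -0.134 -0.976 -0.173
outer loop
vertex 0.239 0.082 1.842
vertex 0.425 -0.052 2.452
vertex -0.204 0.058 2.32
endloop
endfacet
facet normal -0.581 -0.583 -0.568
outer loop
vertex 0.239 0.082 1.842
vertex -0.204 0.058 2.32
vertex -0.235 0.528 1.869
endloop
endfacet
facet normal -0.190 -0.144 -0.971
outer loop
vertex 0.239 0.082 1.842
vertex -0.235 0.528 1.869
vertex 0.374 0.708 1.723
endloop
endfacet
facet normal 0.497 -0.264 -0.826
outer loop
vertex 0.239 0.082 1.842
vertex 0.374 0.708 1.723
vertex 0.782 0.35 2.083
endloop
endfacet
facet normal 0.827 -0.501 0.254
outer loop
vertex 0.425 -0.052 2.452
vertex 0.782 0.35 2.083
vertex 0.675 0.492 2.711
endloop
endfacet
facet normal -0.251 -0.820 0.514
outer loop
vertex -0.204 0.058 2.32
vertex 0.425 -0.052 2.452
vertex 0.066 0.312 2.857
endloop
endfacet
facet normal -0.975 -0.184 -0.125
outer loop
vertex -0.235 0.528 1.869
vertex -0.204 0.058 2.32
vertex -0.342 0.67 2.497
endloop
endfacet
facet normal -0.342 0.528 -0.778
outer loop
vertex 0.374 0.708 1.723
vertex -0.235 0.528 1.869
vertex 0.015 1.072 2.128
endloop
endfacet
facet normal 0.771 0.331 -0.544
outer loop
vertex 0.782 0.35 2.083
vertex 0.374 0.708 1.723
vertex 0.644 0.962 2.26
endloop
endfacet
facet normal -0.740 -0.458 -0.493
outer loop
vertex 0.66 -0.981 -1.049
vertex 0.105 -0.768 -0.413
vertex 0.221 -0.23 -1.087
endloop
endfacet
facet normal 0.446 0.216 -0.869
outer loop
vertex 0.66 -0.981 -1.049
vertex 0.221 -0.23 -1.087
vertex 2.11 -0.085 -0.082
endloop
endfacet
facet normal 0.446 0.216 -0.869
outer loop
vertex 2.11 -0.085 -0.082
vertex 0.221 -0.23 -1.087
vertex 1.672 0.666 -0.12
endloop
endfacet
facet normal 0.740 0.457 0.494
outer loop
vertex 2.11 -0.085 -0.082
vertex 1.672 0.666 -0.12
vertex 1.555 0.128 0.553
endloop
endfacet
facet normal -0.740 -0.458 -0.493
outer loop
vertex 0.221 -0.23 -1.087
vertex 0.105 -0.768 -0.413
vertex -0.334 -0.017 -0.452
endloop
endfacet
facet normal -0.213 0.855 -0.473
outer loop
vertex 0.221 -0.23 -1.087
vertex -0.334 -0.017 -0.452
vertex 1.672 0.666 -0.12
endloop
endfacet
facet normal -0.213 0.855 -0.473
outer loop
vertex 1.672 0.666 -0.12
vertex -0.334 -0.017 -0.452
vertex 1.117 0.879 0.515
endloop
endfacet
facet normal 0.740 0.457 0.494
outer loop
vertex 1.672 0.666 -0.12
vertex 1.117 0.879 0.515
vertex 1.555 0.128 0.553
endloop
endfacet
facet normal -0.740 -0.458 -0.493
outer loop
vertex -0.334 -0.017 -0.452
vertex 0.105 -0.768 -0.413
vertex -0.45 -0.555 0.222
endloop
endfacet
facet normal -0.659 0.639 0.397
outer loop
vertex -0.334 -0.017 -0.452
vertex -0.45 -0.555 0.222
vertex 1.117 0.879 0.515
endloop
endfacet
facet normal -0.659 0.639 0.396
outer loop
vertex 1.117 0.879 0.515
vertex -0.45 -0.555 0.222
vertex 1.0 0.341 1.189
endloop
endfacet
facet normal 0.740 0.457 0.493
outer loop
vertex 1.117 0.879 0.515
vertex 1.0 0.341 1.189
vertex 1.555 0.128 0.553
endloop
endfacet
facet normal -0.740 -0.457 -0.494
outer loop
vertex -0.45 -0.555 0.222
vertex 0.105 -0.768 -0.413
vertex -0.012 -1.306 0.26
endloop
endfacet
facet normal -0.446 -0.216 0.869
outer loop
vertex -0.45 -0.555 0.222
vertex -0.012 -1.306 0.26
vertex 1.0 0.341 1.189
endloop
endfacet
facet normal -0.445 -0.216 0.869
outer loop
vertex 1.0 0.341 1.189
vertex -0.012 -1.306 0.26
vertex 1.439 -0.41 1.227
endloop
endfacet
facet normal 0.740 0.458 0.493
outer loop
vertex 1.0 0.341 1.189
vertex 1.439 -0.41 1.227
vertex 1.555 0.128 0.553
endloop
endfacet
facet normal -0.740 -0.457 -0.494
outer loop
vertex -0.012 -1.306 0.26
vertex 0.105 -0.768 -0.413
vertex 0.543 -1.519 -0.375
endloop
endfacet
facet normal 0.213 -0.855 0.473
outer loop
vertex -0.012 -1.306 0.26
vertex 0.543 -1.519 -0.375
vertex 1.439 -0.41 1.227
endloop
endfacet
facet normal 0.213 -0.855 0.473
outer loop
vertex 1.439 -0.41 1.227
vertex 0.543 -1.519 -0.375
vertex 1.994 -0.623 0.592
endloop
endfacet
facet normal 0.740 0.458 0.493
outer loop
vertex 1.439 -0.41 1.227
vertex 1.994 -0.623 0.592
vertex 1.555 0.128 0.553
endloop
endfacet
facet normal -0.740 -0.457 -0.493
outer loop
vertex 0.543 -1.519 -0.375
vertex 0.105 -0.768 -0.413
vertex 0.66 -0.981 -1.049
endloop
endfacet
facet normal 0.659 -0.640 -0.396
outer loop
vertex 0.543 -1.519 -0.375
vertex 0.66 -0.981 -1.049
vertex 1.994 -0.623 0.592
endloop
endfacet
facet normal 0.659 -0.639 -0.397
outer loop
vertex 1.994 -0.623 0.592
vertex 0.66 -0.981 -1.049
vertex 2.11 -0.085 -0.082
endloop
endfacet
facet normal 0.740 0.458 0.493
outer loop
vertex 1.994 -0.623 0.592
vertex 2.11 -0.085 -0.082
vertex 1.555 0.128 0.553
endloop
endfacet

endsolid


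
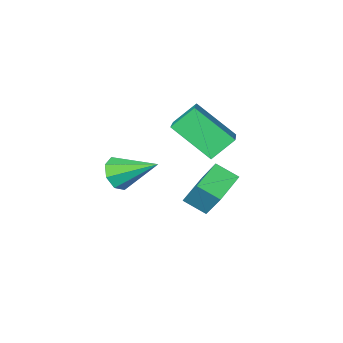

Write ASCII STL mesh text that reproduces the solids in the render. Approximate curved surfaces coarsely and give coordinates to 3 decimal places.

solid 
facet normal -0.560 0.662 -0.498
outer loop
vertex -1.351 2.888 0.285
vertex -0.036 3.65 -0.18
vertex -1.277 1.938 -1.062
endloop
endfacet
facet normal -0.827 -0.480 0.293
outer loop
vertex -0.644 1.19 -0.5
vertex -1.351 2.888 0.285
vertex -1.277 1.938 -1.062
endloop
endfacet
facet normal -0.560 0.662 -0.497
outer loop
vertex -1.277 1.938 -1.062
vertex -0.036 3.65 -0.18
vertex 0.038 2.701 -1.527
endloop
endfacet
facet normal 0.045 -0.575 -0.817
outer loop
vertex 0.038 2.701 -1.527
vertex -0.644 1.19 -0.5
vertex -1.277 1.938 -1.062
endloop
endfacet
facet normal -0.045 0.576 0.817
outer loop
vertex -1.351 2.888 0.285
vertex 0.597 2.902 0.382
vertex -0.036 3.65 -0.18
endloop
endfacet
facet normal -0.827 -0.480 0.292
outer loop
vertex -0.718 2.139 0.847
vertex -1.351 2.888 0.285
vertex -0.644 1.19 -0.5
endloop
endfacet
facet normal -0.045 0.575 0.817
outer loop
vertex -0.718 2.139 0.847
vertex 0.597 2.902 0.382
vertex -1.351 2.888 0.285
endloop
endfacet
facet normal 0.827 0.480 -0.293
outer loop
vertex -0.036 3.65 -0.18
vertex 0.597 2.902 0.382
vertex 0.038 2.701 -1.527
endloop
endfacet
facet normal 0.045 -0.575 -0.817
outer loop
vertex 0.671 1.952 -0.965
vertex -0.644 1.19 -0.5
vertex 0.038 2.701 -1.527
endloop
endfacet
facet normal 0.827 0.480 -0.293
outer loop
vertex 0.038 2.701 -1.527
vertex 0.597 2.902 0.382
vertex 0.671 1.952 -0.965
endloop
endfacet
facet normal 0.560 -0.663 0.498
outer loop
vertex 0.671 1.952 -0.965
vertex -0.718 2.139 0.847
vertex -0.644 1.19 -0.5
endloop
endfacet
facet normal 0.560 -0.662 0.498
outer loop
vertex 0.597 2.902 0.382
vertex -0.718 2.139 0.847
vertex 0.671 1.952 -0.965
endloop
endfacet
facet normal -0.737 0.130 0.663
outer loop
vertex 0.805 3.062 4.903
vertex -0.183 4.414 3.539
vertex -0.235 1.455 4.063
endloop
endfacet
facet normal 0.458 -0.626 0.631
outer loop
vertex 0.723 1.286 3.201
vertex 0.805 3.062 4.903
vertex -0.235 1.455 4.063
endloop
endfacet
facet normal -0.737 0.130 0.663
outer loop
vertex -0.235 1.455 4.063
vertex -0.183 4.414 3.539
vertex -1.223 2.808 2.699
endloop
endfacet
facet normal -0.497 -0.769 -0.402
outer loop
vertex -1.223 2.808 2.699
vertex 0.723 1.286 3.201
vertex -0.235 1.455 4.063
endloop
endfacet
facet normal 0.497 0.769 0.402
outer loop
vertex 0.805 3.062 4.903
vertex 0.775 4.245 2.677
vertex -0.183 4.414 3.539
endloop
endfacet
facet normal 0.457 -0.626 0.632
outer loop
vertex 1.763 2.892 4.041
vertex 0.805 3.062 4.903
vertex 0.723 1.286 3.201
endloop
endfacet
facet normal 0.498 0.769 0.402
outer loop
vertex 1.763 2.892 4.041
vertex 0.775 4.245 2.677
vertex 0.805 3.062 4.903
endloop
endfacet
facet normal -0.457 0.626 -0.631
outer loop
vertex -0.183 4.414 3.539
vertex 0.775 4.245 2.677
vertex -1.223 2.808 2.699
endloop
endfacet
facet normal -0.498 -0.769 -0.402
outer loop
vertex -0.265 2.638 1.837
vertex 0.723 1.286 3.201
vertex -1.223 2.808 2.699
endloop
endfacet
facet normal -0.457 0.626 -0.632
outer loop
vertex -1.223 2.808 2.699
vertex 0.775 4.245 2.677
vertex -0.265 2.638 1.837
endloop
endfacet
facet normal 0.737 -0.130 -0.663
outer loop
vertex -0.265 2.638 1.837
vertex 1.763 2.892 4.041
vertex 0.723 1.286 3.201
endloop
endfacet
facet normal 0.737 -0.130 -0.663
outer loop
vertex 0.775 4.245 2.677
vertex 1.763 2.892 4.041
vertex -0.265 2.638 1.837
endloop
endfacet
facet normal 0.515 -0.706 -0.486
outer loop
vertex 4.279 2.4 1.765
vertex 3.577 2.029 1.56
vertex 4.047 2.607 1.219
endloop
endfacet
facet normal 0.532 0.842 0.093
outer loop
vertex 4.279 2.4 1.765
vertex 4.047 2.607 1.219
vertex 2.583 3.391 2.5
endloop
endfacet
facet normal 0.514 -0.706 -0.488
outer loop
vertex 4.047 2.607 1.219
vertex 3.577 2.029 1.56
vertex 3.54 2.476 0.874
endloop
endfacet
facet normal 0.079 0.888 -0.453
outer loop
vertex 4.047 2.607 1.219
vertex 3.54 2.476 0.874
vertex 2.583 3.391 2.5
endloop
endfacet
facet normal 0.514 -0.706 -0.487
outer loop
vertex 3.54 2.476 0.874
vertex 3.577 2.029 1.56
vertex 3.054 2.083 0.93
endloop
endfacet
facet normal -0.531 0.566 -0.631
outer loop
vertex 3.54 2.476 0.874
vertex 3.054 2.083 0.93
vertex 2.583 3.391 2.5
endloop
endfacet
facet normal 0.514 -0.706 -0.487
outer loop
vertex 3.054 2.083 0.93
vertex 3.577 2.029 1.56
vertex 2.874 1.658 1.356
endloop
endfacet
facet normal -0.940 0.063 -0.335
outer loop
vertex 3.054 2.083 0.93
vertex 2.874 1.658 1.356
vertex 2.583 3.391 2.5
endloop
endfacet
facet normal 0.514 -0.706 -0.487
outer loop
vertex 2.874 1.658 1.356
vertex 3.577 2.029 1.56
vertex 3.106 1.451 1.901
endloop
endfacet
facet normal -0.908 -0.326 0.263
outer loop
vertex 2.874 1.658 1.356
vertex 3.106 1.451 1.901
vertex 2.583 3.391 2.5
endloop
endfacet
facet normal 0.514 -0.706 -0.486
outer loop
vertex 3.106 1.451 1.901
vertex 3.577 2.029 1.56
vertex 3.613 1.582 2.247
endloop
endfacet
facet normal -0.456 -0.372 0.809
outer loop
vertex 3.106 1.451 1.901
vertex 3.613 1.582 2.247
vertex 2.583 3.391 2.5
endloop
endfacet
facet normal 0.514 -0.706 -0.487
outer loop
vertex 3.613 1.582 2.247
vertex 3.577 2.029 1.56
vertex 4.099 1.975 2.19
endloop
endfacet
facet normal 0.156 -0.049 0.987
outer loop
vertex 3.613 1.582 2.247
vertex 4.099 1.975 2.19
vertex 2.583 3.391 2.5
endloop
endfacet
facet normal 0.515 -0.705 -0.487
outer loop
vertex 4.099 1.975 2.19
vertex 3.577 2.029 1.56
vertex 4.279 2.4 1.765
endloop
endfacet
facet normal 0.564 0.452 0.691
outer loop
vertex 4.099 1.975 2.19
vertex 4.279 2.4 1.765
vertex 2.583 3.391 2.5
endloop
endfacet

endsolid


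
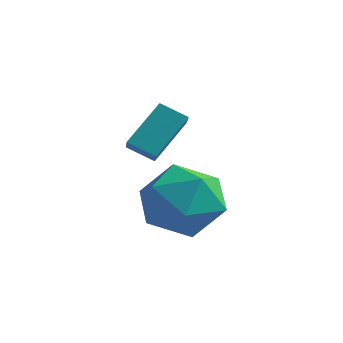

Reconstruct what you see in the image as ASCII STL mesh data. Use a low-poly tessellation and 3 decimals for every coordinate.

solid 
facet normal -0.540 0.656 -0.528
outer loop
vertex -3.355 -0.812 1.665
vertex -3.113 0.283 2.778
vertex -2.618 -0.546 1.242
endloop
endfacet
facet normal -0.154 -0.693 -0.704
outer loop
vertex -2.127 -1.143 1.722
vertex -3.355 -0.812 1.665
vertex -2.618 -0.546 1.242
endloop
endfacet
facet normal -0.540 0.656 -0.528
outer loop
vertex -2.618 -0.546 1.242
vertex -3.113 0.283 2.778
vertex -2.376 0.549 2.355
endloop
endfacet
facet normal 0.828 0.299 -0.474
outer loop
vertex -2.376 0.549 2.355
vertex -2.127 -1.143 1.722
vertex -2.618 -0.546 1.242
endloop
endfacet
facet normal -0.828 -0.299 0.474
outer loop
vertex -3.355 -0.812 1.665
vertex -2.622 -0.314 3.258
vertex -3.113 0.283 2.778
endloop
endfacet
facet normal -0.154 -0.693 -0.704
outer loop
vertex -2.864 -1.409 2.145
vertex -3.355 -0.812 1.665
vertex -2.127 -1.143 1.722
endloop
endfacet
facet normal -0.828 -0.299 0.474
outer loop
vertex -2.864 -1.409 2.145
vertex -2.622 -0.314 3.258
vertex -3.355 -0.812 1.665
endloop
endfacet
facet normal 0.154 0.693 0.704
outer loop
vertex -3.113 0.283 2.778
vertex -2.622 -0.314 3.258
vertex -2.376 0.549 2.355
endloop
endfacet
facet normal 0.828 0.299 -0.474
outer loop
vertex -1.885 -0.048 2.835
vertex -2.127 -1.143 1.722
vertex -2.376 0.549 2.355
endloop
endfacet
facet normal 0.154 0.693 0.704
outer loop
vertex -2.376 0.549 2.355
vertex -2.622 -0.314 3.258
vertex -1.885 -0.048 2.835
endloop
endfacet
facet normal 0.540 -0.656 0.528
outer loop
vertex -1.885 -0.048 2.835
vertex -2.864 -1.409 2.145
vertex -2.127 -1.143 1.722
endloop
endfacet
facet normal 0.540 -0.656 0.528
outer loop
vertex -2.622 -0.314 3.258
vertex -2.864 -1.409 2.145
vertex -1.885 -0.048 2.835
endloop
endfacet
facet normal -0.645 -0.756 0.108
outer loop
vertex -1.409 -2.791 1.227
vertex -0.654 -3.526 0.592
vertex -0.547 -3.442 1.815
endloop
endfacet
facet normal -0.683 -0.307 0.662
outer loop
vertex -1.409 -2.791 1.227
vertex -0.547 -3.442 1.815
vertex -0.76 -2.274 2.136
endloop
endfacet
facet normal -0.846 0.340 0.411
outer loop
vertex -1.409 -2.791 1.227
vertex -0.76 -2.274 2.136
vertex -1.001 -1.636 1.111
endloop
endfacet
facet normal -0.909 0.291 -0.299
outer loop
vertex -1.409 -2.791 1.227
vertex -1.001 -1.636 1.111
vertex -0.935 -2.41 0.158
endloop
endfacet
facet normal -0.784 -0.386 -0.485
outer loop
vertex -1.409 -2.791 1.227
vertex -0.935 -2.41 0.158
vertex -0.654 -3.526 0.592
endloop
endfacet
facet normal -0.036 -0.271 0.962
outer loop
vertex -0.76 -2.274 2.136
vertex -0.547 -3.442 1.815
vertex 0.395 -2.69 2.062
endloop
endfacet
facet normal 0.025 -0.997 0.066
outer loop
vertex -0.547 -3.442 1.815
vertex -0.654 -3.526 0.592
vertex 0.461 -3.464 1.109
endloop
endfacet
facet normal -0.201 -0.399 -0.895
outer loop
vertex -0.654 -3.526 0.592
vertex -0.935 -2.41 0.158
vertex 0.22 -2.826 0.084
endloop
endfacet
facet normal -0.401 0.697 -0.594
outer loop
vertex -0.935 -2.41 0.158
vertex -1.001 -1.636 1.111
vertex 0.007 -1.658 0.405
endloop
endfacet
facet normal -0.300 0.777 0.554
outer loop
vertex -1.001 -1.636 1.111
vertex -0.76 -2.274 2.136
vertex 0.114 -1.574 1.628
endloop
endfacet
facet normal 0.909 -0.291 0.299
outer loop
vertex 0.869 -2.309 0.993
vertex 0.395 -2.69 2.062
vertex 0.461 -3.464 1.109
endloop
endfacet
facet normal 0.846 -0.340 -0.411
outer loop
vertex 0.869 -2.309 0.993
vertex 0.461 -3.464 1.109
vertex 0.22 -2.826 0.084
endloop
endfacet
facet normal 0.683 0.307 -0.662
outer loop
vertex 0.869 -2.309 0.993
vertex 0.22 -2.826 0.084
vertex 0.007 -1.658 0.405
endloop
endfacet
facet normal 0.645 0.756 -0.108
outer loop
vertex 0.869 -2.309 0.993
vertex 0.007 -1.658 0.405
vertex 0.114 -1.574 1.628
endloop
endfacet
facet normal 0.784 0.386 0.485
outer loop
vertex 0.869 -2.309 0.993
vertex 0.114 -1.574 1.628
vertex 0.395 -2.69 2.062
endloop
endfacet
facet normal 0.401 -0.697 0.594
outer loop
vertex 0.461 -3.464 1.109
vertex 0.395 -2.69 2.062
vertex -0.547 -3.442 1.815
endloop
endfacet
facet normal 0.300 -0.777 -0.554
outer loop
vertex 0.22 -2.826 0.084
vertex 0.461 -3.464 1.109
vertex -0.654 -3.526 0.592
endloop
endfacet
facet normal 0.036 0.271 -0.962
outer loop
vertex 0.007 -1.658 0.405
vertex 0.22 -2.826 0.084
vertex -0.935 -2.41 0.158
endloop
endfacet
facet normal -0.025 0.997 -0.066
outer loop
vertex 0.114 -1.574 1.628
vertex 0.007 -1.658 0.405
vertex -1.001 -1.636 1.111
endloop
endfacet
facet normal 0.201 0.399 0.895
outer loop
vertex 0.395 -2.69 2.062
vertex 0.114 -1.574 1.628
vertex -0.76 -2.274 2.136
endloop
endfacet

endsolid


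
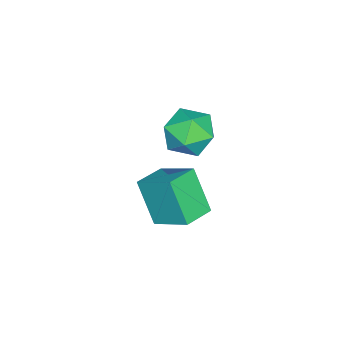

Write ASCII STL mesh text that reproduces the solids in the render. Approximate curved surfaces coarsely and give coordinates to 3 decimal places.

solid 
facet normal 0.061 0.916 -0.397
outer loop
vertex 4.109 -1.521 1.602
vertex 3.026 -1.358 1.81
vertex 3.789 -1.078 2.573
endloop
endfacet
facet normal 0.683 0.723 -0.105
outer loop
vertex 4.109 -1.521 1.602
vertex 3.789 -1.078 2.573
vertex 4.597 -1.844 2.55
endloop
endfacet
facet normal 0.899 0.121 -0.422
outer loop
vertex 4.109 -1.521 1.602
vertex 4.597 -1.844 2.55
vertex 4.334 -2.599 1.773
endloop
endfacet
facet normal 0.410 -0.059 -0.910
outer loop
vertex 4.109 -1.521 1.602
vertex 4.334 -2.599 1.773
vertex 3.363 -2.298 1.316
endloop
endfacet
facet normal -0.107 0.432 -0.895
outer loop
vertex 4.109 -1.521 1.602
vertex 3.363 -2.298 1.316
vertex 3.026 -1.358 1.81
endloop
endfacet
facet normal 0.567 0.580 0.585
outer loop
vertex 4.597 -1.844 2.55
vertex 3.789 -1.078 2.573
vertex 3.817 -1.882 3.344
endloop
endfacet
facet normal -0.439 0.892 0.111
outer loop
vertex 3.789 -1.078 2.573
vertex 3.026 -1.358 1.81
vertex 2.846 -1.581 2.887
endloop
endfacet
facet normal -0.712 0.110 -0.694
outer loop
vertex 3.026 -1.358 1.81
vertex 3.363 -2.298 1.316
vertex 2.583 -2.336 2.11
endloop
endfacet
facet normal 0.126 -0.684 -0.718
outer loop
vertex 3.363 -2.298 1.316
vertex 4.334 -2.599 1.773
vertex 3.391 -3.102 2.087
endloop
endfacet
facet normal 0.917 -0.393 0.072
outer loop
vertex 4.334 -2.599 1.773
vertex 4.597 -1.844 2.55
vertex 4.154 -2.822 2.85
endloop
endfacet
facet normal -0.410 0.059 0.910
outer loop
vertex 3.071 -2.659 3.058
vertex 3.817 -1.882 3.344
vertex 2.846 -1.581 2.887
endloop
endfacet
facet normal -0.899 -0.121 0.422
outer loop
vertex 3.071 -2.659 3.058
vertex 2.846 -1.581 2.887
vertex 2.583 -2.336 2.11
endloop
endfacet
facet normal -0.683 -0.723 0.105
outer loop
vertex 3.071 -2.659 3.058
vertex 2.583 -2.336 2.11
vertex 3.391 -3.102 2.087
endloop
endfacet
facet normal -0.061 -0.916 0.397
outer loop
vertex 3.071 -2.659 3.058
vertex 3.391 -3.102 2.087
vertex 4.154 -2.822 2.85
endloop
endfacet
facet normal 0.107 -0.432 0.895
outer loop
vertex 3.071 -2.659 3.058
vertex 4.154 -2.822 2.85
vertex 3.817 -1.882 3.344
endloop
endfacet
facet normal -0.126 0.684 0.718
outer loop
vertex 2.846 -1.581 2.887
vertex 3.817 -1.882 3.344
vertex 3.789 -1.078 2.573
endloop
endfacet
facet normal -0.917 0.393 -0.072
outer loop
vertex 2.583 -2.336 2.11
vertex 2.846 -1.581 2.887
vertex 3.026 -1.358 1.81
endloop
endfacet
facet normal -0.567 -0.580 -0.585
outer loop
vertex 3.391 -3.102 2.087
vertex 2.583 -2.336 2.11
vertex 3.363 -2.298 1.316
endloop
endfacet
facet normal 0.439 -0.892 -0.111
outer loop
vertex 4.154 -2.822 2.85
vertex 3.391 -3.102 2.087
vertex 4.334 -2.599 1.773
endloop
endfacet
facet normal 0.712 -0.110 0.694
outer loop
vertex 3.817 -1.882 3.344
vertex 4.154 -2.822 2.85
vertex 4.597 -1.844 2.55
endloop
endfacet
facet normal -0.272 -0.459 0.846
outer loop
vertex 4.512 -2.444 0.049
vertex 3.261 -2.03 -0.128
vertex 4.156 -3.908 -0.86
endloop
endfacet
facet normal 0.941 -0.311 0.133
outer loop
vertex 4.699 -2.99 -2.552
vertex 4.512 -2.444 0.049
vertex 4.156 -3.908 -0.86
endloop
endfacet
facet normal -0.271 -0.459 0.846
outer loop
vertex 4.156 -3.908 -0.86
vertex 3.261 -2.03 -0.128
vertex 2.905 -3.495 -1.037
endloop
endfacet
facet normal -0.202 -0.832 -0.516
outer loop
vertex 2.905 -3.495 -1.037
vertex 4.699 -2.99 -2.552
vertex 4.156 -3.908 -0.86
endloop
endfacet
facet normal 0.202 0.832 0.516
outer loop
vertex 4.512 -2.444 0.049
vertex 3.804 -1.112 -1.82
vertex 3.261 -2.03 -0.128
endloop
endfacet
facet normal 0.941 -0.311 0.133
outer loop
vertex 5.055 -1.525 -1.643
vertex 4.512 -2.444 0.049
vertex 4.699 -2.99 -2.552
endloop
endfacet
facet normal 0.202 0.832 0.517
outer loop
vertex 5.055 -1.525 -1.643
vertex 3.804 -1.112 -1.82
vertex 4.512 -2.444 0.049
endloop
endfacet
facet normal -0.941 0.311 -0.133
outer loop
vertex 3.261 -2.03 -0.128
vertex 3.804 -1.112 -1.82
vertex 2.905 -3.495 -1.037
endloop
endfacet
facet normal -0.202 -0.832 -0.517
outer loop
vertex 3.448 -2.576 -2.729
vertex 4.699 -2.99 -2.552
vertex 2.905 -3.495 -1.037
endloop
endfacet
facet normal -0.941 0.311 -0.133
outer loop
vertex 2.905 -3.495 -1.037
vertex 3.804 -1.112 -1.82
vertex 3.448 -2.576 -2.729
endloop
endfacet
facet normal 0.272 0.459 -0.846
outer loop
vertex 3.448 -2.576 -2.729
vertex 5.055 -1.525 -1.643
vertex 4.699 -2.99 -2.552
endloop
endfacet
facet normal 0.271 0.459 -0.846
outer loop
vertex 3.804 -1.112 -1.82
vertex 5.055 -1.525 -1.643
vertex 3.448 -2.576 -2.729
endloop
endfacet

endsolid


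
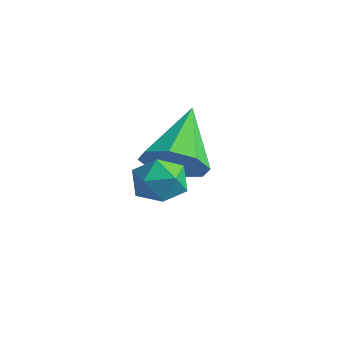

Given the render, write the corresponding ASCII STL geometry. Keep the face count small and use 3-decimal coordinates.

solid 
facet normal -0.210 0.550 0.809
outer loop
vertex 3.001 -1.933 -1.473
vertex 3.406 -2.323 -1.103
vertex 3.653 -1.777 -1.41
endloop
endfacet
facet normal -0.247 0.944 0.217
outer loop
vertex 3.001 -1.933 -1.473
vertex 3.653 -1.777 -1.41
vertex 3.349 -1.719 -2.008
endloop
endfacet
facet normal -0.731 0.647 -0.217
outer loop
vertex 3.001 -1.933 -1.473
vertex 3.349 -1.719 -2.008
vertex 2.915 -2.23 -2.07
endloop
endfacet
facet normal -0.992 0.068 0.109
outer loop
vertex 3.001 -1.933 -1.473
vertex 2.915 -2.23 -2.07
vertex 2.951 -2.603 -1.511
endloop
endfacet
facet normal -0.670 0.008 0.742
outer loop
vertex 3.001 -1.933 -1.473
vertex 2.951 -2.603 -1.511
vertex 3.406 -2.323 -1.103
endloop
endfacet
facet normal 0.388 0.915 -0.108
outer loop
vertex 3.349 -1.719 -2.008
vertex 3.653 -1.777 -1.41
vertex 3.969 -1.977 -1.969
endloop
endfacet
facet normal 0.448 0.275 0.850
outer loop
vertex 3.653 -1.777 -1.41
vertex 3.406 -2.323 -1.103
vertex 4.005 -2.35 -1.41
endloop
endfacet
facet normal -0.297 -0.600 0.743
outer loop
vertex 3.406 -2.323 -1.103
vertex 2.951 -2.603 -1.511
vertex 3.571 -2.861 -1.472
endloop
endfacet
facet normal -0.817 -0.502 -0.282
outer loop
vertex 2.951 -2.603 -1.511
vertex 2.915 -2.23 -2.07
vertex 3.267 -2.803 -2.07
endloop
endfacet
facet normal -0.395 0.434 -0.810
outer loop
vertex 2.915 -2.23 -2.07
vertex 3.349 -1.719 -2.008
vertex 3.514 -2.257 -2.377
endloop
endfacet
facet normal 0.992 -0.068 -0.109
outer loop
vertex 3.919 -2.647 -2.007
vertex 3.969 -1.977 -1.969
vertex 4.005 -2.35 -1.41
endloop
endfacet
facet normal 0.731 -0.647 0.217
outer loop
vertex 3.919 -2.647 -2.007
vertex 4.005 -2.35 -1.41
vertex 3.571 -2.861 -1.472
endloop
endfacet
facet normal 0.247 -0.944 -0.217
outer loop
vertex 3.919 -2.647 -2.007
vertex 3.571 -2.861 -1.472
vertex 3.267 -2.803 -2.07
endloop
endfacet
facet normal 0.210 -0.550 -0.809
outer loop
vertex 3.919 -2.647 -2.007
vertex 3.267 -2.803 -2.07
vertex 3.514 -2.257 -2.377
endloop
endfacet
facet normal 0.670 -0.008 -0.742
outer loop
vertex 3.919 -2.647 -2.007
vertex 3.514 -2.257 -2.377
vertex 3.969 -1.977 -1.969
endloop
endfacet
facet normal 0.817 0.502 0.282
outer loop
vertex 4.005 -2.35 -1.41
vertex 3.969 -1.977 -1.969
vertex 3.653 -1.777 -1.41
endloop
endfacet
facet normal 0.395 -0.434 0.810
outer loop
vertex 3.571 -2.861 -1.472
vertex 4.005 -2.35 -1.41
vertex 3.406 -2.323 -1.103
endloop
endfacet
facet normal -0.388 -0.915 0.108
outer loop
vertex 3.267 -2.803 -2.07
vertex 3.571 -2.861 -1.472
vertex 2.951 -2.603 -1.511
endloop
endfacet
facet normal -0.448 -0.275 -0.850
outer loop
vertex 3.514 -2.257 -2.377
vertex 3.267 -2.803 -2.07
vertex 2.915 -2.23 -2.07
endloop
endfacet
facet normal 0.297 0.600 -0.743
outer loop
vertex 3.969 -1.977 -1.969
vertex 3.514 -2.257 -2.377
vertex 3.349 -1.719 -2.008
endloop
endfacet
facet normal 0.407 -0.715 -0.568
outer loop
vertex 2.301 -0.911 -1.887
vertex 2.04 -0.511 -2.577
vertex 2.735 -0.49 -2.106
endloop
endfacet
facet normal 0.407 0.055 0.912
outer loop
vertex 2.301 -0.911 -1.887
vertex 2.735 -0.49 -2.106
vertex 1.3 0.791 -1.543
endloop
endfacet
facet normal 0.407 -0.715 -0.568
outer loop
vertex 2.735 -0.49 -2.106
vertex 2.04 -0.511 -2.577
vertex 2.761 -0.081 -2.602
endloop
endfacet
facet normal 0.680 0.548 0.487
outer loop
vertex 2.735 -0.49 -2.106
vertex 2.761 -0.081 -2.602
vertex 1.3 0.791 -1.543
endloop
endfacet
facet normal 0.407 -0.715 -0.568
outer loop
vertex 2.761 -0.081 -2.602
vertex 2.04 -0.511 -2.577
vertex 2.365 0.076 -3.083
endloop
endfacet
facet normal 0.461 0.883 -0.091
outer loop
vertex 2.761 -0.081 -2.602
vertex 2.365 0.076 -3.083
vertex 1.3 0.791 -1.543
endloop
endfacet
facet normal 0.406 -0.715 -0.569
outer loop
vertex 2.365 0.076 -3.083
vertex 2.04 -0.511 -2.577
vertex 1.778 -0.11 -3.268
endloop
endfacet
facet normal -0.121 0.866 -0.486
outer loop
vertex 2.365 0.076 -3.083
vertex 1.778 -0.11 -3.268
vertex 1.3 0.791 -1.543
endloop
endfacet
facet normal 0.407 -0.715 -0.569
outer loop
vertex 1.778 -0.11 -3.268
vertex 2.04 -0.511 -2.577
vertex 1.345 -0.531 -3.049
endloop
endfacet
facet normal -0.727 0.505 -0.465
outer loop
vertex 1.778 -0.11 -3.268
vertex 1.345 -0.531 -3.049
vertex 1.3 0.791 -1.543
endloop
endfacet
facet normal 0.406 -0.716 -0.568
outer loop
vertex 1.345 -0.531 -3.049
vertex 2.04 -0.511 -2.577
vertex 1.318 -0.94 -2.553
endloop
endfacet
facet normal -0.999 0.014 -0.042
outer loop
vertex 1.345 -0.531 -3.049
vertex 1.318 -0.94 -2.553
vertex 1.3 0.791 -1.543
endloop
endfacet
facet normal 0.406 -0.715 -0.570
outer loop
vertex 1.318 -0.94 -2.553
vertex 2.04 -0.511 -2.577
vertex 1.715 -1.098 -2.072
endloop
endfacet
facet normal -0.779 -0.322 0.538
outer loop
vertex 1.318 -0.94 -2.553
vertex 1.715 -1.098 -2.072
vertex 1.3 0.791 -1.543
endloop
endfacet
facet normal 0.408 -0.715 -0.568
outer loop
vertex 1.715 -1.098 -2.072
vertex 2.04 -0.511 -2.577
vertex 2.301 -0.911 -1.887
endloop
endfacet
facet normal -0.197 -0.304 0.932
outer loop
vertex 1.715 -1.098 -2.072
vertex 2.301 -0.911 -1.887
vertex 1.3 0.791 -1.543
endloop
endfacet

endsolid
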